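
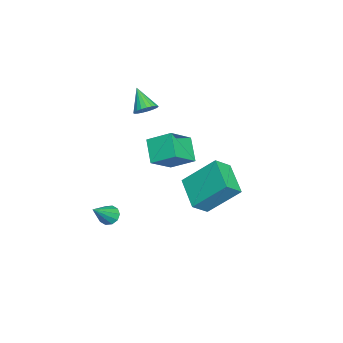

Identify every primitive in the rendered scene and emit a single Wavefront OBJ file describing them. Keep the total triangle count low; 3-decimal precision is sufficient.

v 2.856 -3.74 -2.713
v 3.276 -3.504 -2.999
v 3.904 -4.26 -1.607
v 3.154 -3.27 -2.775
v 2.919 -3.216 -2.527
v 2.66 -3.362 -2.35
v 2.476 -3.653 -2.312
v 2.437 -3.977 -2.427
v 2.558 -4.21 -2.652
v 2.793 -4.265 -2.9
v 3.053 -4.118 -3.077
v 3.237 -3.828 -3.115
v -3.126 -3.132 0.692
v -2.838 -2.792 1.15
v -3.954 -3.748 1.668
v -3.039 -2.632 1.081
v -3.255 -2.559 0.944
v -3.449 -2.585 0.763
v -3.587 -2.705 0.57
v -3.646 -2.9 0.398
v -3.614 -3.135 0.277
v -3.498 -3.369 0.228
v -3.318 -3.563 0.258
v -3.105 -3.682 0.364
v -2.895 -3.706 0.526
v -2.726 -3.631 0.717
v -2.625 -3.47 0.904
v -2.612 -3.25 1.053
v -2.687 -3.01 1.141
v -1.48 -2.804 -0.316
v -1.33 -1.585 0.396
v -2.659 -2.053 -1.353
v -2.508 -0.834 -0.641
v -0.432 -2.406 -1.219
v -0.281 -1.187 -0.507
v -1.61 -1.655 -2.256
v -1.46 -0.436 -1.544
v -1.219 -0.326 -3.117
v -1.364 1.256 -1.595
v 0.363 0.451 -3.773
v 0.218 2.032 -2.251
v -0.618 -0.952 -2.409
v -0.763 0.629 -0.887
v 0.964 -0.176 -3.065
v 0.819 1.406 -1.543
f 2 1 4
f 2 4 3
f 4 1 5
f 4 5 3
f 5 1 6
f 5 6 3
f 6 1 7
f 6 7 3
f 7 1 8
f 7 8 3
f 8 1 9
f 8 9 3
f 9 1 10
f 9 10 3
f 10 1 11
f 10 11 3
f 11 1 12
f 11 12 3
f 12 1 2
f 12 2 3
f 14 13 16
f 14 16 15
f 16 13 17
f 16 17 15
f 17 13 18
f 17 18 15
f 18 13 19
f 18 19 15
f 19 13 20
f 19 20 15
f 20 13 21
f 20 21 15
f 21 13 22
f 21 22 15
f 22 13 23
f 22 23 15
f 23 13 24
f 23 24 15
f 24 13 25
f 24 25 15
f 25 13 26
f 25 26 15
f 26 13 27
f 26 27 15
f 27 13 28
f 27 28 15
f 28 13 29
f 28 29 15
f 29 13 14
f 29 14 15
f 31 33 30
f 34 31 30
f 30 33 32
f 32 34 30
f 31 37 33
f 35 31 34
f 35 37 31
f 33 37 32
f 36 34 32
f 32 37 36
f 36 35 34
f 37 35 36
f 39 41 38
f 42 39 38
f 38 41 40
f 40 42 38
f 39 45 41
f 43 39 42
f 43 45 39
f 41 45 40
f 44 42 40
f 40 45 44
f 44 43 42
f 45 43 44



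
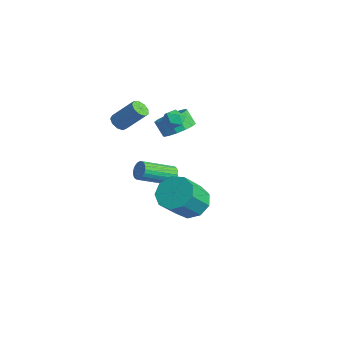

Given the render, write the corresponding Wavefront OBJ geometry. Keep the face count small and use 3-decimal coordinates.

v -2.916 2.419 1.232
v -2.406 2.239 1.633
v -3.614 1.901 1.887
v -3.104 1.721 2.288
v -3.293 2.366 2.252
v -2.861 2.686 1.848
v -3.159 1.454 1.672
v -2.727 1.774 1.268
v -2.556 1.642 1.905
v -2.639 2.206 2.263
v -3.381 1.934 1.257
v -3.464 2.498 1.615
v 2.147 0.113 -0.708
v 3.068 0.607 -0.6
v 3.573 -0.66 0.876
v 2.653 -1.153 0.768
v 2.576 0.908 -0.173
v 3.081 -0.358 1.304
v 1.883 0.838 0.004
v 2.389 -0.428 1.481
v 1.314 0.429 -0.152
v 1.82 -0.838 1.324
v 1.135 -0.128 -0.569
v 1.641 -1.395 0.908
v 1.429 -0.572 -1.051
v 1.935 -1.839 0.426
v 2.06 -0.695 -1.372
v 2.565 -1.962 0.104
v 2.731 -0.44 -1.383
v 3.237 -1.707 0.093
v 3.129 0.074 -1.078
v 3.635 -1.193 0.398
v -4.132 -0.554 1.74
v -3.673 -0.887 1.683
v -2.888 -0.018 2.943
v -3.348 0.314 3
v -3.642 -0.576 1.45
v -2.858 0.293 2.71
v -3.841 -0.255 1.352
v -3.057 0.614 2.612
v -4.176 -0.074 1.436
v -3.392 0.795 2.696
v -4.491 -0.118 1.662
v -3.706 0.751 2.922
v -4.637 -0.366 1.925
v -3.853 0.503 3.185
v -4.548 -0.702 2.101
v -3.764 0.166 3.361
v -4.264 -0.969 2.108
v -3.48 -0.1 3.368
v -3.918 -1.042 1.943
v -3.134 -0.173 3.203
v -3.457 2.229 -2.981
v -3.132 2.412 -2.498
v -3.418 0.594 -1.617
v -3.743 0.411 -2.099
v -3.367 2.481 -2.432
v -3.653 0.663 -1.551
v -3.618 2.506 -2.462
v -3.904 0.688 -1.58
v -3.841 2.483 -2.581
v -4.127 0.666 -1.699
v -3.998 2.416 -2.769
v -4.283 0.599 -1.887
v -4.061 2.317 -2.994
v -4.346 0.5 -2.112
v -4.019 2.203 -3.216
v -4.305 0.385 -2.335
v -3.881 2.093 -3.398
v -4.166 0.275 -2.517
v -3.669 2.006 -3.508
v -3.955 0.189 -2.626
v -3.421 1.958 -3.526
v -3.706 0.141 -2.645
v -3.179 1.957 -3.451
v -3.464 0.14 -2.569
v -2.985 2.003 -3.294
v -3.27 0.185 -2.412
v -2.873 2.088 -3.082
v -3.158 0.27 -2.201
v -2.861 2.197 -2.854
v -3.147 0.379 -1.972
v -2.953 2.311 -2.647
v -3.239 0.494 -1.766
v -3.544 2.732 0.423
v -2.852 3.126 0.977
v -3.404 2.923 1.811
v -4.096 2.528 1.257
v -3.161 3.505 0.865
v -3.713 3.302 1.699
v -3.573 3.678 0.635
v -4.125 3.475 1.468
v -3.977 3.597 0.348
v -4.528 3.393 1.181
v -4.264 3.284 0.081
v -4.816 3.08 0.914
v -4.359 2.823 -0.094
v -4.911 2.62 0.739
v -4.236 2.337 -0.131
v -4.788 2.134 0.703
v -3.927 1.958 -0.019
v -4.479 1.755 0.815
v -3.515 1.785 0.212
v -4.067 1.582 1.045
v -3.112 1.867 0.499
v -3.663 1.663 1.332
v -2.824 2.18 0.766
v -3.376 1.976 1.599
v -2.729 2.64 0.941
v -3.281 2.437 1.774
f 1 12 6
f 1 6 2
f 1 2 8
f 1 8 11
f 1 11 12
f 2 6 10
f 6 12 5
f 12 11 3
f 11 8 7
f 8 2 9
f 4 10 5
f 4 5 3
f 4 3 7
f 4 7 9
f 4 9 10
f 5 10 6
f 3 5 12
f 7 3 11
f 9 7 8
f 10 9 2
f 14 13 17
f 14 17 15
f 15 17 18
f 15 18 16
f 17 13 19
f 17 19 18
f 18 19 20
f 18 20 16
f 19 13 21
f 19 21 20
f 20 21 22
f 20 22 16
f 21 13 23
f 21 23 22
f 22 23 24
f 22 24 16
f 23 13 25
f 23 25 24
f 24 25 26
f 24 26 16
f 25 13 27
f 25 27 26
f 26 27 28
f 26 28 16
f 27 13 29
f 27 29 28
f 28 29 30
f 28 30 16
f 29 13 31
f 29 31 30
f 30 31 32
f 30 32 16
f 31 13 14
f 31 14 32
f 32 14 15
f 32 15 16
f 34 33 37
f 34 37 35
f 35 37 38
f 35 38 36
f 37 33 39
f 37 39 38
f 38 39 40
f 38 40 36
f 39 33 41
f 39 41 40
f 40 41 42
f 40 42 36
f 41 33 43
f 41 43 42
f 42 43 44
f 42 44 36
f 43 33 45
f 43 45 44
f 44 45 46
f 44 46 36
f 45 33 47
f 45 47 46
f 46 47 48
f 46 48 36
f 47 33 49
f 47 49 48
f 48 49 50
f 48 50 36
f 49 33 51
f 49 51 50
f 50 51 52
f 50 52 36
f 51 33 34
f 51 34 52
f 52 34 35
f 52 35 36
f 54 53 57
f 54 57 55
f 55 57 58
f 55 58 56
f 57 53 59
f 57 59 58
f 58 59 60
f 58 60 56
f 59 53 61
f 59 61 60
f 60 61 62
f 60 62 56
f 61 53 63
f 61 63 62
f 62 63 64
f 62 64 56
f 63 53 65
f 63 65 64
f 64 65 66
f 64 66 56
f 65 53 67
f 65 67 66
f 66 67 68
f 66 68 56
f 67 53 69
f 67 69 68
f 68 69 70
f 68 70 56
f 69 53 71
f 69 71 70
f 70 71 72
f 70 72 56
f 71 53 73
f 71 73 72
f 72 73 74
f 72 74 56
f 73 53 75
f 73 75 74
f 74 75 76
f 74 76 56
f 75 53 77
f 75 77 76
f 76 77 78
f 76 78 56
f 77 53 79
f 77 79 78
f 78 79 80
f 78 80 56
f 79 53 81
f 79 81 80
f 80 81 82
f 80 82 56
f 81 53 83
f 81 83 82
f 82 83 84
f 82 84 56
f 83 53 54
f 83 54 84
f 84 54 55
f 84 55 56
f 86 85 89
f 86 89 87
f 87 89 90
f 87 90 88
f 89 85 91
f 89 91 90
f 90 91 92
f 90 92 88
f 91 85 93
f 91 93 92
f 92 93 94
f 92 94 88
f 93 85 95
f 93 95 94
f 94 95 96
f 94 96 88
f 95 85 97
f 95 97 96
f 96 97 98
f 96 98 88
f 97 85 99
f 97 99 98
f 98 99 100
f 98 100 88
f 99 85 101
f 99 101 100
f 100 101 102
f 100 102 88
f 101 85 103
f 101 103 102
f 102 103 104
f 102 104 88
f 103 85 105
f 103 105 104
f 104 105 106
f 104 106 88
f 105 85 107
f 105 107 106
f 106 107 108
f 106 108 88
f 107 85 109
f 107 109 108
f 108 109 110
f 108 110 88
f 109 85 86
f 109 86 110
f 110 86 87
f 110 87 88



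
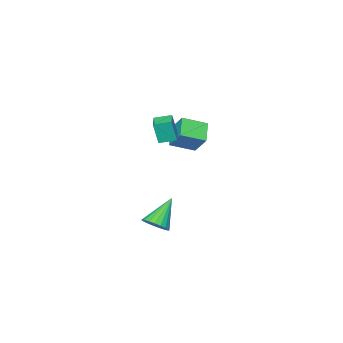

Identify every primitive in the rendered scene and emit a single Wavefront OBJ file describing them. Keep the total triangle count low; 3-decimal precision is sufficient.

v 1.723 1.121 2.749
v 1.912 0.898 4.088
v 2.518 1.88 2.763
v 2.708 1.657 4.102
v 2.392 0.423 2.538
v 2.582 0.2 3.877
v 3.188 1.182 2.552
v 3.377 0.959 3.891
v -1.582 -0.681 1.001
v -1.411 0.326 2.167
v -0.696 0.061 0.23
v -0.524 1.069 1.395
v -0.416 -1.509 1.545
v -0.244 -0.501 2.71
v 0.471 -0.766 0.773
v 0.642 0.241 1.939
v 2.424 0.12 -4.385
v 2.931 -0.399 -3.961
v 1.016 -0.02 -2.875
v 3.029 -0.087 -3.84
v 3.023 0.262 -3.813
v 2.914 0.585 -3.885
v 2.72 0.829 -4.044
v 2.474 0.95 -4.261
v 2.22 0.927 -4.5
v 2.002 0.765 -4.719
v 1.856 0.491 -4.88
v 1.809 0.154 -4.956
v 1.868 -0.19 -4.933
v 2.023 -0.48 -4.815
v 2.248 -0.666 -4.623
v 2.503 -0.716 -4.39
v 2.744 -0.622 -4.156
f 2 4 1
f 5 2 1
f 1 4 3
f 3 5 1
f 2 8 4
f 6 2 5
f 6 8 2
f 4 8 3
f 7 5 3
f 3 8 7
f 7 6 5
f 8 6 7
f 10 12 9
f 13 10 9
f 9 12 11
f 11 13 9
f 10 16 12
f 14 10 13
f 14 16 10
f 12 16 11
f 15 13 11
f 11 16 15
f 15 14 13
f 16 14 15
f 18 17 20
f 18 20 19
f 20 17 21
f 20 21 19
f 21 17 22
f 21 22 19
f 22 17 23
f 22 23 19
f 23 17 24
f 23 24 19
f 24 17 25
f 24 25 19
f 25 17 26
f 25 26 19
f 26 17 27
f 26 27 19
f 27 17 28
f 27 28 19
f 28 17 29
f 28 29 19
f 29 17 30
f 29 30 19
f 30 17 31
f 30 31 19
f 31 17 32
f 31 32 19
f 32 17 33
f 32 33 19
f 33 17 18
f 33 18 19



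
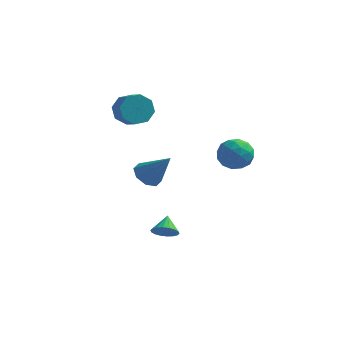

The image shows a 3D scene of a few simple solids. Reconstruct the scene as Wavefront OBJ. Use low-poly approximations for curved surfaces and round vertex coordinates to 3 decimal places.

v 2.826 1.743 0.612
v 3.754 1.402 1.079
v 2.686 0.198 -0.239
v 3.614 -0.143 0.228
v 2.715 -0.009 0.834
v 2.801 0.946 1.36
v 3.639 0.654 -0.52
v 3.725 1.609 0.006
v 4.257 0.729 0.379
v 3.685 0.319 1.216
v 2.755 1.281 -0.376
v 2.183 0.871 0.461
v 3.302 1.708 0.92
v 3.138 -0.108 -0.08
v 2.609 -0.029 0.276
v 3.155 -0.23 0.551
v 2.742 1.44 1.086
v 3.287 1.24 1.36
v 2.676 0.41 1.216
v 3.153 0.36 -0.52
v 3.698 0.16 -0.246
v 3.285 1.83 0.289
v 3.831 1.629 0.564
v 3.764 1.19 -0.376
v 4.143 1.112 0.783
v 4.061 0.204 0.283
v 4.076 0.673 -0.157
v 4.127 1.234 0.152
v 3.807 0.871 1.275
v 3.725 -0.037 0.775
v 3.196 0.042 1.132
v 3.247 0.603 1.441
v 4.103 0.476 0.864
v 2.715 1.637 0.065
v 2.633 0.729 -0.435
v 3.193 0.997 -0.601
v 3.244 1.558 -0.292
v 2.379 1.396 0.557
v 2.297 0.488 0.057
v 2.313 0.366 0.688
v 2.364 0.927 0.997
v 2.337 1.124 -0.024
v 0.327 -2.505 -4.325
v 1.069 -2.294 -4.44
v 0.173 -1.575 -3.615
v 0.902 -2.128 -4.694
v 0.62 -2.035 -4.875
v 0.281 -2.036 -4.948
v -0.05 -2.13 -4.897
v -0.305 -2.298 -4.733
v -0.436 -2.506 -4.488
v -0.415 -2.715 -4.211
v -0.248 -2.882 -3.957
v 0.033 -2.974 -3.776
v 0.373 -2.973 -3.703
v 0.703 -2.879 -3.754
v 0.959 -2.712 -3.918
v 1.09 -2.503 -4.163
v -1.944 1.295 -2.306
v -1.245 1.626 -2.859
v -0.536 1.085 -0.654
v -1.589 2.156 -2.498
v -2.14 2.181 -2.025
v -2.577 1.688 -1.716
v -2.642 0.965 -1.753
v -2.298 0.435 -2.114
v -1.747 0.409 -2.587
v -1.31 0.903 -2.895
v -2.934 1.193 2.694
v -2.351 1.216 1.833
v -1.624 0.491 2.305
v -2.206 0.467 3.166
v -2.138 1.773 2.36
v -1.411 1.048 2.832
v -2.391 1.99 3.083
v -1.664 1.265 3.555
v -2.961 1.74 3.578
v -2.234 1.015 4.05
v -3.516 1.169 3.555
v -2.789 0.444 4.027
v -3.729 0.612 3.028
v -3.002 -0.113 3.5
v -3.476 0.395 2.305
v -2.749 -0.33 2.777
v -2.906 0.645 1.81
v -2.179 -0.08 2.282
f 1 38 17
f 38 12 41
f 17 41 6
f 38 41 17
f 1 17 13
f 17 6 18
f 13 18 2
f 17 18 13
f 1 13 22
f 13 2 23
f 22 23 8
f 13 23 22
f 1 22 34
f 22 8 37
f 34 37 11
f 22 37 34
f 1 34 38
f 34 11 42
f 38 42 12
f 34 42 38
f 2 18 29
f 18 6 32
f 29 32 10
f 18 32 29
f 6 41 19
f 41 12 40
f 19 40 5
f 41 40 19
f 12 42 39
f 42 11 35
f 39 35 3
f 42 35 39
f 11 37 36
f 37 8 24
f 36 24 7
f 37 24 36
f 8 23 28
f 23 2 25
f 28 25 9
f 23 25 28
f 4 30 16
f 30 10 31
f 16 31 5
f 30 31 16
f 4 16 14
f 16 5 15
f 14 15 3
f 16 15 14
f 4 14 21
f 14 3 20
f 21 20 7
f 14 20 21
f 4 21 26
f 21 7 27
f 26 27 9
f 21 27 26
f 4 26 30
f 26 9 33
f 30 33 10
f 26 33 30
f 5 31 19
f 31 10 32
f 19 32 6
f 31 32 19
f 3 15 39
f 15 5 40
f 39 40 12
f 15 40 39
f 7 20 36
f 20 3 35
f 36 35 11
f 20 35 36
f 9 27 28
f 27 7 24
f 28 24 8
f 27 24 28
f 10 33 29
f 33 9 25
f 29 25 2
f 33 25 29
f 44 43 46
f 44 46 45
f 46 43 47
f 46 47 45
f 47 43 48
f 47 48 45
f 48 43 49
f 48 49 45
f 49 43 50
f 49 50 45
f 50 43 51
f 50 51 45
f 51 43 52
f 51 52 45
f 52 43 53
f 52 53 45
f 53 43 54
f 53 54 45
f 54 43 55
f 54 55 45
f 55 43 56
f 55 56 45
f 56 43 57
f 56 57 45
f 57 43 58
f 57 58 45
f 58 43 44
f 58 44 45
f 60 59 62
f 60 62 61
f 62 59 63
f 62 63 61
f 63 59 64
f 63 64 61
f 64 59 65
f 64 65 61
f 65 59 66
f 65 66 61
f 66 59 67
f 66 67 61
f 67 59 68
f 67 68 61
f 68 59 60
f 68 60 61
f 70 69 73
f 70 73 71
f 71 73 74
f 71 74 72
f 73 69 75
f 73 75 74
f 74 75 76
f 74 76 72
f 75 69 77
f 75 77 76
f 76 77 78
f 76 78 72
f 77 69 79
f 77 79 78
f 78 79 80
f 78 80 72
f 79 69 81
f 79 81 80
f 80 81 82
f 80 82 72
f 81 69 83
f 81 83 82
f 82 83 84
f 82 84 72
f 83 69 85
f 83 85 84
f 84 85 86
f 84 86 72
f 85 69 70
f 85 70 86
f 86 70 71
f 86 71 72



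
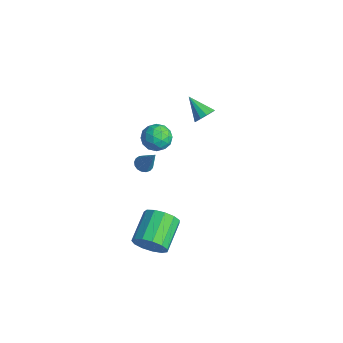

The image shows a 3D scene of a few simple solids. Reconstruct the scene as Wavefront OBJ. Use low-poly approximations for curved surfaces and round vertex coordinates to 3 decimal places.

v 4.383 -3.566 -3.841
v 5.199 -3.208 -3.213
v 3.893 -1.777 -2.331
v 3.077 -2.134 -2.959
v 5.218 -2.874 -3.728
v 3.911 -1.442 -2.845
v 4.972 -2.759 -4.279
v 3.665 -1.327 -3.396
v 4.538 -2.901 -4.691
v 3.232 -1.469 -3.808
v 4.056 -3.253 -4.833
v 2.749 -1.822 -3.95
v 3.678 -3.705 -4.66
v 2.371 -2.273 -3.777
v 3.523 -4.113 -4.228
v 2.216 -2.681 -3.345
v 3.642 -4.347 -3.672
v 2.335 -2.915 -2.79
v 3.996 -4.333 -3.171
v 2.689 -2.901 -2.288
v 4.473 -4.075 -2.882
v 3.166 -2.644 -1.999
v 4.922 -3.656 -2.898
v 3.615 -2.224 -2.015
v 0.731 -2.109 -0.041
v 1.231 -2.218 -0.335
v 1.709 -1.851 1.521
v 1.197 -1.939 -0.36
v 1.057 -1.698 -0.312
v 0.842 -1.552 -0.202
v 0.602 -1.533 -0.054
v 0.391 -1.646 0.096
v 0.258 -1.866 0.215
v 0.234 -2.14 0.276
v 0.324 -2.408 0.264
v 0.507 -2.607 0.182
v 0.741 -2.692 0.049
v 0.973 -2.643 -0.104
v 1.15 -2.472 -0.243
v -0.959 0.078 1.185
v -0.494 0.298 0.341
v -0.886 -1.478 0.819
v -0.421 -1.258 -0.025
v 0.037 -1.125 0.841
v -0.008 -0.164 1.067
v -1.372 -1.016 0.093
v -1.417 -0.055 0.319
v -0.749 -0.378 -0.334
v 0.122 -0.446 0.129
v -1.502 -0.734 1.031
v -0.631 -0.802 1.494
v -0.733 0.324 0.795
v -0.647 -1.504 0.365
v -0.378 -1.426 0.874
v -0.104 -1.297 0.378
v -0.448 0.053 1.222
v -0.174 0.182 0.726
v 0.138 -0.654 1.02
v -1.206 -1.362 0.434
v -0.932 -1.233 -0.062
v -1.276 0.117 0.782
v -1.002 0.246 0.286
v -1.518 -0.526 0.14
v -0.61 0.056 -0.098
v -0.566 -0.858 -0.313
v -1.125 -0.716 -0.244
v -1.152 -0.151 -0.111
v -0.098 0.017 0.174
v -0.054 -0.897 -0.041
v 0.215 -0.82 0.468
v 0.188 -0.255 0.601
v -0.247 -0.381 -0.222
v -1.326 -0.283 1.201
v -1.282 -1.197 0.986
v -1.568 -0.925 0.559
v -1.595 -0.36 0.692
v -0.814 -0.322 1.473
v -0.77 -1.236 1.258
v -0.228 -1.029 1.271
v -0.255 -0.464 1.404
v -1.133 -0.799 1.382
v -3.213 3.923 -1.344
v -2.786 3.408 -1.006
v -4.527 3.497 -0.336
v -2.735 3.766 -0.788
v -2.836 4.174 -0.747
v -3.057 4.503 -0.895
v -3.327 4.647 -1.186
v -3.561 4.562 -1.527
v -3.685 4.274 -1.81
v -3.659 3.874 -1.945
v -3.491 3.49 -1.89
v -3.236 3.244 -1.661
v -2.973 3.213 -1.331
f 2 1 5
f 2 5 3
f 3 5 6
f 3 6 4
f 5 1 7
f 5 7 6
f 6 7 8
f 6 8 4
f 7 1 9
f 7 9 8
f 8 9 10
f 8 10 4
f 9 1 11
f 9 11 10
f 10 11 12
f 10 12 4
f 11 1 13
f 11 13 12
f 12 13 14
f 12 14 4
f 13 1 15
f 13 15 14
f 14 15 16
f 14 16 4
f 15 1 17
f 15 17 16
f 16 17 18
f 16 18 4
f 17 1 19
f 17 19 18
f 18 19 20
f 18 20 4
f 19 1 21
f 19 21 20
f 20 21 22
f 20 22 4
f 21 1 23
f 21 23 22
f 22 23 24
f 22 24 4
f 23 1 2
f 23 2 24
f 24 2 3
f 24 3 4
f 26 25 28
f 26 28 27
f 28 25 29
f 28 29 27
f 29 25 30
f 29 30 27
f 30 25 31
f 30 31 27
f 31 25 32
f 31 32 27
f 32 25 33
f 32 33 27
f 33 25 34
f 33 34 27
f 34 25 35
f 34 35 27
f 35 25 36
f 35 36 27
f 36 25 37
f 36 37 27
f 37 25 38
f 37 38 27
f 38 25 39
f 38 39 27
f 39 25 26
f 39 26 27
f 40 77 56
f 77 51 80
f 56 80 45
f 77 80 56
f 40 56 52
f 56 45 57
f 52 57 41
f 56 57 52
f 40 52 61
f 52 41 62
f 61 62 47
f 52 62 61
f 40 61 73
f 61 47 76
f 73 76 50
f 61 76 73
f 40 73 77
f 73 50 81
f 77 81 51
f 73 81 77
f 41 57 68
f 57 45 71
f 68 71 49
f 57 71 68
f 45 80 58
f 80 51 79
f 58 79 44
f 80 79 58
f 51 81 78
f 81 50 74
f 78 74 42
f 81 74 78
f 50 76 75
f 76 47 63
f 75 63 46
f 76 63 75
f 47 62 67
f 62 41 64
f 67 64 48
f 62 64 67
f 43 69 55
f 69 49 70
f 55 70 44
f 69 70 55
f 43 55 53
f 55 44 54
f 53 54 42
f 55 54 53
f 43 53 60
f 53 42 59
f 60 59 46
f 53 59 60
f 43 60 65
f 60 46 66
f 65 66 48
f 60 66 65
f 43 65 69
f 65 48 72
f 69 72 49
f 65 72 69
f 44 70 58
f 70 49 71
f 58 71 45
f 70 71 58
f 42 54 78
f 54 44 79
f 78 79 51
f 54 79 78
f 46 59 75
f 59 42 74
f 75 74 50
f 59 74 75
f 48 66 67
f 66 46 63
f 67 63 47
f 66 63 67
f 49 72 68
f 72 48 64
f 68 64 41
f 72 64 68
f 83 82 85
f 83 85 84
f 85 82 86
f 85 86 84
f 86 82 87
f 86 87 84
f 87 82 88
f 87 88 84
f 88 82 89
f 88 89 84
f 89 82 90
f 89 90 84
f 90 82 91
f 90 91 84
f 91 82 92
f 91 92 84
f 92 82 93
f 92 93 84
f 93 82 94
f 93 94 84
f 94 82 83
f 94 83 84



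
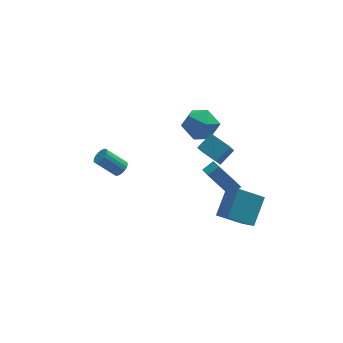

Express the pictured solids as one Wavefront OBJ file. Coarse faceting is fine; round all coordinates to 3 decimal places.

v 2.51 -3.058 -2.859
v 2.924 -4.144 -1.992
v 3.452 -1.738 -1.654
v 3.865 -2.824 -0.787
v 4.035 -3.256 -3.833
v 4.448 -4.342 -2.966
v 4.976 -1.936 -2.628
v 5.39 -3.022 -1.761
v 1.375 -2.98 3.856
v 2.277 -2.476 4.505
v 1.871 -1.897 2.325
v 2.773 -1.393 2.974
v 2.247 -3.987 3.426
v 3.149 -3.483 4.075
v 2.743 -2.904 1.895
v 3.645 -2.4 2.544
v 2.959 1.336 2.92
v 3.577 0.663 2.096
v 1.383 1.377 1.704
v 2.001 0.704 0.88
v 1.647 0.199 1.944
v 2.621 0.174 2.696
v 2.339 1.866 1.104
v 3.313 1.841 1.856
v 3.194 0.991 0.974
v 2.767 -0.039 1.493
v 2.193 2.079 2.307
v 1.766 1.049 2.826
v 2.1 -2.549 0.634
v 2.803 -2.292 1.056
v 2.008 -1.57 0.188
v 2.712 -1.312 0.61
v 3.288 -3.168 -0.97
v 3.992 -2.91 -0.548
v 3.197 -2.188 -1.416
v 3.9 -1.931 -0.994
v -2.78 -1.764 1.536
v -2.476 -1.323 1.699
v -3.576 -0.975 2.807
v -3.88 -1.416 2.644
v -2.636 -1.224 1.509
v -3.736 -0.875 2.617
v -2.829 -1.248 1.325
v -3.929 -0.9 2.433
v -3.011 -1.39 1.189
v -4.111 -1.042 2.297
v -3.14 -1.619 1.133
v -4.24 -1.27 2.241
v -3.186 -1.88 1.169
v -4.287 -1.532 2.277
v -3.14 -2.115 1.289
v -4.24 -1.767 2.397
v -3.011 -2.27 1.466
v -4.111 -1.921 2.574
v -2.829 -2.308 1.659
v -3.929 -1.96 2.767
v -2.635 -2.222 1.823
v -3.736 -1.874 2.932
v -2.475 -2.032 1.922
v -3.576 -1.683 3.031
v -2.385 -1.779 1.933
v -3.485 -1.431 3.041
v -2.385 -1.524 1.852
v -3.485 -1.176 2.96
f 2 4 1
f 5 2 1
f 1 4 3
f 3 5 1
f 2 8 4
f 6 2 5
f 6 8 2
f 4 8 3
f 7 5 3
f 3 8 7
f 7 6 5
f 8 6 7
f 10 12 9
f 13 10 9
f 9 12 11
f 11 13 9
f 10 16 12
f 14 10 13
f 14 16 10
f 12 16 11
f 15 13 11
f 11 16 15
f 15 14 13
f 16 14 15
f 17 28 22
f 17 22 18
f 17 18 24
f 17 24 27
f 17 27 28
f 18 22 26
f 22 28 21
f 28 27 19
f 27 24 23
f 24 18 25
f 20 26 21
f 20 21 19
f 20 19 23
f 20 23 25
f 20 25 26
f 21 26 22
f 19 21 28
f 23 19 27
f 25 23 24
f 26 25 18
f 30 32 29
f 33 30 29
f 29 32 31
f 31 33 29
f 30 36 32
f 34 30 33
f 34 36 30
f 32 36 31
f 35 33 31
f 31 36 35
f 35 34 33
f 36 34 35
f 38 37 41
f 38 41 39
f 39 41 42
f 39 42 40
f 41 37 43
f 41 43 42
f 42 43 44
f 42 44 40
f 43 37 45
f 43 45 44
f 44 45 46
f 44 46 40
f 45 37 47
f 45 47 46
f 46 47 48
f 46 48 40
f 47 37 49
f 47 49 48
f 48 49 50
f 48 50 40
f 49 37 51
f 49 51 50
f 50 51 52
f 50 52 40
f 51 37 53
f 51 53 52
f 52 53 54
f 52 54 40
f 53 37 55
f 53 55 54
f 54 55 56
f 54 56 40
f 55 37 57
f 55 57 56
f 56 57 58
f 56 58 40
f 57 37 59
f 57 59 58
f 58 59 60
f 58 60 40
f 59 37 61
f 59 61 60
f 60 61 62
f 60 62 40
f 61 37 63
f 61 63 62
f 62 63 64
f 62 64 40
f 63 37 38
f 63 38 64
f 64 38 39
f 64 39 40



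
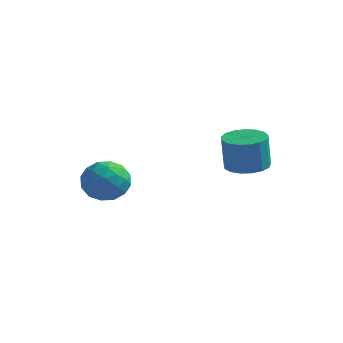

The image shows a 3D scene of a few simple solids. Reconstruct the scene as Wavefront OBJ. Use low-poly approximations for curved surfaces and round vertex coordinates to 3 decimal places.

v -1.969 1.549 -2.97
v -1.274 1.819 -3.635
v -1.446 0.021 -3.045
v -0.751 0.291 -3.71
v -0.68 0.596 -2.761
v -1.003 1.54 -2.715
v -1.717 0.3 -3.965
v -2.04 1.244 -3.919
v -1.118 1.047 -4.25
v -0.477 1.23 -3.506
v -2.243 0.61 -3.174
v -1.602 0.793 -2.43
v -1.667 1.818 -3.296
v -1.053 0.022 -3.384
v -1.011 0.201 -2.826
v -0.603 0.36 -3.217
v -1.508 1.654 -2.755
v -1.1 1.813 -3.146
v -0.751 1.094 -2.632
v -1.62 0.027 -3.534
v -1.212 0.186 -3.925
v -2.117 1.48 -3.463
v -1.709 1.639 -3.854
v -1.969 0.746 -4.048
v -1.167 1.523 -4.048
v -0.86 0.625 -4.092
v -1.428 0.63 -4.242
v -1.617 1.185 -4.215
v -0.791 1.631 -3.611
v -0.483 0.733 -3.655
v -0.442 0.912 -3.097
v -0.632 1.467 -3.07
v -0.699 1.177 -3.972
v -2.237 1.107 -3.025
v -1.929 0.209 -3.069
v -2.088 0.373 -3.61
v -2.278 0.928 -3.583
v -1.86 1.215 -2.588
v -1.553 0.317 -2.632
v -1.103 0.655 -2.465
v -1.292 1.21 -2.438
v -2.021 0.663 -2.708
v 3.024 3.814 -2.797
v 3.497 4.552 -2.725
v 3.409 4.465 -1.251
v 2.936 3.726 -1.323
v 3.099 4.689 -2.741
v 3.011 4.601 -1.266
v 2.684 4.625 -2.769
v 2.596 4.537 -1.295
v 2.346 4.375 -2.804
v 2.258 4.287 -1.33
v 2.164 3.997 -2.838
v 2.076 3.909 -1.363
v 2.179 3.577 -2.862
v 2.091 3.489 -1.387
v 2.387 3.211 -2.871
v 2.3 3.123 -1.396
v 2.742 2.983 -2.864
v 2.654 2.895 -1.389
v 3.161 2.946 -2.841
v 3.073 2.858 -1.366
v 3.548 3.107 -2.808
v 3.46 3.019 -1.333
v 3.816 3.431 -2.773
v 3.728 3.343 -1.298
v 3.902 3.842 -2.743
v 3.814 3.754 -1.269
v 3.787 4.247 -2.726
v 3.699 4.159 -1.251
f 1 38 17
f 38 12 41
f 17 41 6
f 38 41 17
f 1 17 13
f 17 6 18
f 13 18 2
f 17 18 13
f 1 13 22
f 13 2 23
f 22 23 8
f 13 23 22
f 1 22 34
f 22 8 37
f 34 37 11
f 22 37 34
f 1 34 38
f 34 11 42
f 38 42 12
f 34 42 38
f 2 18 29
f 18 6 32
f 29 32 10
f 18 32 29
f 6 41 19
f 41 12 40
f 19 40 5
f 41 40 19
f 12 42 39
f 42 11 35
f 39 35 3
f 42 35 39
f 11 37 36
f 37 8 24
f 36 24 7
f 37 24 36
f 8 23 28
f 23 2 25
f 28 25 9
f 23 25 28
f 4 30 16
f 30 10 31
f 16 31 5
f 30 31 16
f 4 16 14
f 16 5 15
f 14 15 3
f 16 15 14
f 4 14 21
f 14 3 20
f 21 20 7
f 14 20 21
f 4 21 26
f 21 7 27
f 26 27 9
f 21 27 26
f 4 26 30
f 26 9 33
f 30 33 10
f 26 33 30
f 5 31 19
f 31 10 32
f 19 32 6
f 31 32 19
f 3 15 39
f 15 5 40
f 39 40 12
f 15 40 39
f 7 20 36
f 20 3 35
f 36 35 11
f 20 35 36
f 9 27 28
f 27 7 24
f 28 24 8
f 27 24 28
f 10 33 29
f 33 9 25
f 29 25 2
f 33 25 29
f 44 43 47
f 44 47 45
f 45 47 48
f 45 48 46
f 47 43 49
f 47 49 48
f 48 49 50
f 48 50 46
f 49 43 51
f 49 51 50
f 50 51 52
f 50 52 46
f 51 43 53
f 51 53 52
f 52 53 54
f 52 54 46
f 53 43 55
f 53 55 54
f 54 55 56
f 54 56 46
f 55 43 57
f 55 57 56
f 56 57 58
f 56 58 46
f 57 43 59
f 57 59 58
f 58 59 60
f 58 60 46
f 59 43 61
f 59 61 60
f 60 61 62
f 60 62 46
f 61 43 63
f 61 63 62
f 62 63 64
f 62 64 46
f 63 43 65
f 63 65 64
f 64 65 66
f 64 66 46
f 65 43 67
f 65 67 66
f 66 67 68
f 66 68 46
f 67 43 69
f 67 69 68
f 68 69 70
f 68 70 46
f 69 43 44
f 69 44 70
f 70 44 45
f 70 45 46



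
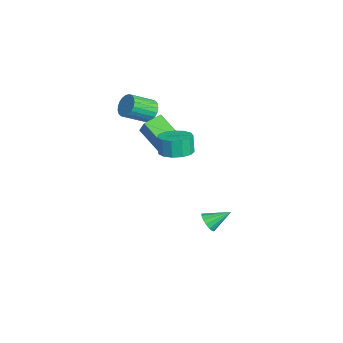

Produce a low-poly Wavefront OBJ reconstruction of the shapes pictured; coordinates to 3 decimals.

v -1.775 -1.762 3.249
v -0.968 -1.57 3.241
v -0.617 -3.005 4.102
v -1.425 -3.198 4.111
v -1.075 -1.421 3.533
v -0.724 -2.856 4.395
v -1.302 -1.33 3.777
v -0.951 -2.765 4.638
v -1.612 -1.315 3.929
v -1.261 -2.75 4.79
v -1.949 -1.377 3.963
v -1.598 -2.812 4.825
v -2.257 -1.505 3.875
v -1.906 -2.94 4.736
v -2.481 -1.678 3.678
v -2.131 -3.113 4.539
v -2.584 -1.866 3.407
v -2.233 -3.301 4.268
v -2.546 -2.036 3.108
v -2.196 -3.471 3.97
v -2.376 -2.158 2.835
v -2.025 -3.593 3.696
v -2.101 -2.212 2.633
v -1.75 -3.647 3.494
v -1.77 -2.189 2.537
v -1.419 -3.624 3.398
v -1.44 -2.091 2.565
v -1.09 -3.526 3.426
v -1.168 -1.937 2.711
v -0.817 -3.372 3.572
v -1.001 -1.753 2.95
v -0.65 -3.188 3.811
v -0.175 -2.599 2.72
v 0.77 -2.448 3.926
v -0.707 -1.551 3.006
v 0.237 -1.4 4.212
v 1.163 -1.6 1.548
v 2.107 -1.449 2.754
v 0.63 -0.552 1.834
v 1.575 -0.401 3.04
v 1.944 1.086 -4.28
v 2.55 0.861 -3.963
v 2.016 2.434 -3.46
v 2.662 1.041 -4.27
v 2.582 1.233 -4.579
v 2.331 1.386 -4.808
v 1.976 1.458 -4.895
v 1.612 1.43 -4.818
v 1.337 1.31 -4.596
v 1.225 1.13 -4.29
v 1.306 0.938 -3.981
v 1.557 0.785 -3.752
v 1.912 0.713 -3.664
v 2.276 0.741 -3.742
v 3.132 -0.971 2.922
v 3.719 -1.795 3.051
v 3.434 -1.813 4.227
v 2.848 -0.989 4.098
v 4.058 -1.339 3.141
v 3.773 -1.358 4.316
v 4.103 -0.767 3.16
v 3.818 -0.785 4.336
v 3.84 -0.259 3.105
v 3.555 -0.277 4.28
v 3.352 0.023 2.991
v 3.067 0.004 4.167
v 2.794 -0.011 2.855
v 2.51 -0.029 4.031
v 2.344 -0.349 2.741
v 2.059 -0.368 3.917
v 2.144 -0.885 2.684
v 1.859 -0.904 3.86
v 2.258 -1.448 2.703
v 1.973 -1.467 3.879
v 2.649 -1.86 2.791
v 2.365 -1.878 3.967
v 3.194 -1.989 2.921
v 2.909 -2.007 4.097
f 2 1 5
f 2 5 3
f 3 5 6
f 3 6 4
f 5 1 7
f 5 7 6
f 6 7 8
f 6 8 4
f 7 1 9
f 7 9 8
f 8 9 10
f 8 10 4
f 9 1 11
f 9 11 10
f 10 11 12
f 10 12 4
f 11 1 13
f 11 13 12
f 12 13 14
f 12 14 4
f 13 1 15
f 13 15 14
f 14 15 16
f 14 16 4
f 15 1 17
f 15 17 16
f 16 17 18
f 16 18 4
f 17 1 19
f 17 19 18
f 18 19 20
f 18 20 4
f 19 1 21
f 19 21 20
f 20 21 22
f 20 22 4
f 21 1 23
f 21 23 22
f 22 23 24
f 22 24 4
f 23 1 25
f 23 25 24
f 24 25 26
f 24 26 4
f 25 1 27
f 25 27 26
f 26 27 28
f 26 28 4
f 27 1 29
f 27 29 28
f 28 29 30
f 28 30 4
f 29 1 31
f 29 31 30
f 30 31 32
f 30 32 4
f 31 1 2
f 31 2 32
f 32 2 3
f 32 3 4
f 34 36 33
f 37 34 33
f 33 36 35
f 35 37 33
f 34 40 36
f 38 34 37
f 38 40 34
f 36 40 35
f 39 37 35
f 35 40 39
f 39 38 37
f 40 38 39
f 42 41 44
f 42 44 43
f 44 41 45
f 44 45 43
f 45 41 46
f 45 46 43
f 46 41 47
f 46 47 43
f 47 41 48
f 47 48 43
f 48 41 49
f 48 49 43
f 49 41 50
f 49 50 43
f 50 41 51
f 50 51 43
f 51 41 52
f 51 52 43
f 52 41 53
f 52 53 43
f 53 41 54
f 53 54 43
f 54 41 42
f 54 42 43
f 56 55 59
f 56 59 57
f 57 59 60
f 57 60 58
f 59 55 61
f 59 61 60
f 60 61 62
f 60 62 58
f 61 55 63
f 61 63 62
f 62 63 64
f 62 64 58
f 63 55 65
f 63 65 64
f 64 65 66
f 64 66 58
f 65 55 67
f 65 67 66
f 66 67 68
f 66 68 58
f 67 55 69
f 67 69 68
f 68 69 70
f 68 70 58
f 69 55 71
f 69 71 70
f 70 71 72
f 70 72 58
f 71 55 73
f 71 73 72
f 72 73 74
f 72 74 58
f 73 55 75
f 73 75 74
f 74 75 76
f 74 76 58
f 75 55 77
f 75 77 76
f 76 77 78
f 76 78 58
f 77 55 56
f 77 56 78
f 78 56 57
f 78 57 58



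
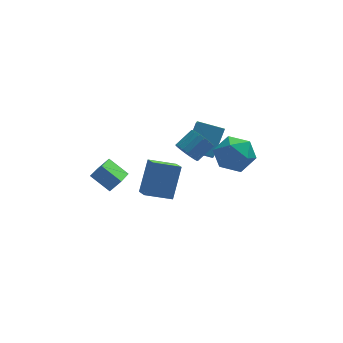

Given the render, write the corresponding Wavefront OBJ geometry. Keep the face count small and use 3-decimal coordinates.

v 2.104 2.881 -0.339
v 2.078 2.279 0.186
v 0.713 3.301 0.072
v 0.687 2.698 0.597
v 2.833 4.002 0.983
v 2.807 3.399 1.508
v 1.442 4.421 1.394
v 1.416 3.819 1.919
v 0.302 -0.529 2.773
v 0.712 -1.143 2.713
v 1.587 -0.624 3.387
v 1.178 -0.011 3.447
v 0.807 -0.965 2.453
v 1.682 -0.447 3.126
v 0.803 -0.701 2.256
v 1.678 -0.183 2.929
v 0.699 -0.404 2.161
v 1.574 0.115 2.835
v 0.516 -0.131 2.188
v 1.392 0.388 2.861
v 0.292 0.063 2.33
v 1.167 0.582 3.004
v 0.069 0.14 2.561
v 0.944 0.659 3.234
v -0.107 0.084 2.833
v 0.768 0.603 3.507
v -0.202 -0.093 3.094
v 0.673 0.425 3.767
v -0.198 -0.357 3.291
v 0.677 0.161 3.964
v -0.094 -0.655 3.385
v 0.781 -0.136 4.059
v 0.088 -0.928 3.359
v 0.964 -0.409 4.032
v 0.313 -1.122 3.216
v 1.188 -0.603 3.89
v 0.536 -1.199 2.986
v 1.411 -0.68 3.659
v -3.359 1.789 -1.633
v -4.305 2.436 -0.829
v -2.843 3.335 -2.271
v -3.789 3.982 -1.466
v -2.751 1.858 -0.974
v -3.697 2.505 -0.169
v -2.235 3.404 -1.611
v -3.181 4.051 -0.807
v -0.708 -3.245 1.477
v -2.098 -3.235 1.923
v -0.857 -2.282 0.989
v -2.247 -2.272 1.435
v -0.173 -2.328 3.125
v -1.563 -2.318 3.571
v -0.322 -1.365 2.637
v -1.712 -1.355 3.083
v 1.92 1.613 1.239
v 2.813 2.257 1.763
v 3.247 0.703 0.097
v 4.14 1.347 0.621
v 3.546 0.495 1.261
v 2.726 1.058 1.967
v 3.334 1.902 -0.107
v 2.514 2.465 0.599
v 3.687 2.436 0.931
v 3.818 1.567 1.776
v 2.242 1.393 0.084
v 2.373 0.524 0.929
f 2 4 1
f 5 2 1
f 1 4 3
f 3 5 1
f 2 8 4
f 6 2 5
f 6 8 2
f 4 8 3
f 7 5 3
f 3 8 7
f 7 6 5
f 8 6 7
f 10 9 13
f 10 13 11
f 11 13 14
f 11 14 12
f 13 9 15
f 13 15 14
f 14 15 16
f 14 16 12
f 15 9 17
f 15 17 16
f 16 17 18
f 16 18 12
f 17 9 19
f 17 19 18
f 18 19 20
f 18 20 12
f 19 9 21
f 19 21 20
f 20 21 22
f 20 22 12
f 21 9 23
f 21 23 22
f 22 23 24
f 22 24 12
f 23 9 25
f 23 25 24
f 24 25 26
f 24 26 12
f 25 9 27
f 25 27 26
f 26 27 28
f 26 28 12
f 27 9 29
f 27 29 28
f 28 29 30
f 28 30 12
f 29 9 31
f 29 31 30
f 30 31 32
f 30 32 12
f 31 9 33
f 31 33 32
f 32 33 34
f 32 34 12
f 33 9 35
f 33 35 34
f 34 35 36
f 34 36 12
f 35 9 37
f 35 37 36
f 36 37 38
f 36 38 12
f 37 9 10
f 37 10 38
f 38 10 11
f 38 11 12
f 40 42 39
f 43 40 39
f 39 42 41
f 41 43 39
f 40 46 42
f 44 40 43
f 44 46 40
f 42 46 41
f 45 43 41
f 41 46 45
f 45 44 43
f 46 44 45
f 48 50 47
f 51 48 47
f 47 50 49
f 49 51 47
f 48 54 50
f 52 48 51
f 52 54 48
f 50 54 49
f 53 51 49
f 49 54 53
f 53 52 51
f 54 52 53
f 55 66 60
f 55 60 56
f 55 56 62
f 55 62 65
f 55 65 66
f 56 60 64
f 60 66 59
f 66 65 57
f 65 62 61
f 62 56 63
f 58 64 59
f 58 59 57
f 58 57 61
f 58 61 63
f 58 63 64
f 59 64 60
f 57 59 66
f 61 57 65
f 63 61 62
f 64 63 56



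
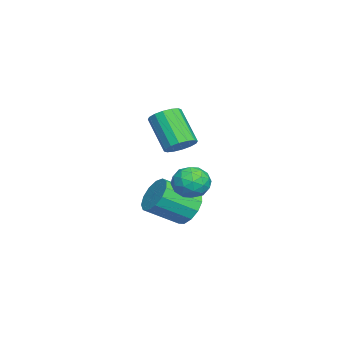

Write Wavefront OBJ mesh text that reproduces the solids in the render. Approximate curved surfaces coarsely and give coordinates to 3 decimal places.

v -3.138 1.045 -2.53
v -2.567 1.627 -2.441
v -2.193 0.113 -2.499
v -1.622 0.695 -2.41
v -2.149 0.541 -1.801
v -2.733 1.117 -1.82
v -2.027 0.623 -3.12
v -2.611 1.199 -3.139
v -1.88 1.366 -2.805
v -1.956 1.316 -1.99
v -2.804 0.424 -2.95
v -2.88 0.374 -2.135
v -2.935 1.417 -2.488
v -1.825 0.323 -2.452
v -2.135 0.232 -2.094
v -1.799 0.574 -2.042
v -3.033 1.118 -2.123
v -2.698 1.46 -2.071
v -2.452 0.822 -1.695
v -2.062 0.28 -2.869
v -1.727 0.622 -2.817
v -2.961 1.166 -2.898
v -2.625 1.508 -2.846
v -2.308 0.918 -3.245
v -2.196 1.606 -2.65
v -1.641 1.059 -2.632
v -1.878 1.016 -3.049
v -2.222 1.355 -3.06
v -2.241 1.577 -2.171
v -1.685 1.029 -2.153
v -1.995 0.939 -1.795
v -2.339 1.277 -1.806
v -1.837 1.424 -2.385
v -3.075 0.711 -2.787
v -2.519 0.163 -2.769
v -2.421 0.463 -3.134
v -2.765 0.801 -3.145
v -3.119 0.681 -2.308
v -2.564 0.134 -2.29
v -2.538 0.385 -1.88
v -2.882 0.724 -1.891
v -2.923 0.316 -2.555
v -2.078 0.521 -0.484
v -1.508 0.535 -0.113
v -2.352 -0.208 1.214
v -2.922 -0.221 0.844
v -1.668 0.841 -0.045
v -2.513 0.098 1.283
v -1.939 1.061 -0.094
v -2.783 0.318 1.234
v -2.246 1.136 -0.247
v -3.091 0.393 1.081
v -2.509 1.047 -0.464
v -3.353 0.304 0.864
v -2.656 0.817 -0.686
v -3.5 0.074 0.641
v -2.648 0.508 -0.854
v -3.492 -0.235 0.473
v -2.487 0.202 -0.923
v -3.332 -0.541 0.405
v -2.217 -0.018 -0.874
v -3.061 -0.761 0.454
v -1.909 -0.093 -0.721
v -2.754 -0.836 0.607
v -1.647 -0.004 -0.504
v -2.491 -0.747 0.824
v -1.5 0.226 -0.281
v -2.344 -0.517 1.046
v -3.703 0.639 -4.403
v -3.441 0.248 -5.147
v -2.895 -1.07 -4.26
v -3.157 -0.679 -3.517
v -3.055 0.516 -4.986
v -2.509 -0.803 -4.099
v -2.876 0.822 -4.64
v -2.33 -0.496 -3.754
v -2.959 1.071 -4.22
v -2.413 -0.247 -3.333
v -3.278 1.183 -3.857
v -2.732 -0.136 -2.97
v -3.732 1.122 -3.668
v -3.186 -0.197 -2.781
v -4.177 0.907 -3.712
v -3.631 -0.411 -2.826
v -4.472 0.608 -3.976
v -3.926 -0.71 -3.089
v -4.522 0.319 -4.375
v -3.976 -1 -3.489
v -4.312 0.131 -4.784
v -3.766 -1.187 -3.897
v -3.909 0.105 -5.071
v -3.363 -1.214 -4.185
f 1 38 17
f 38 12 41
f 17 41 6
f 38 41 17
f 1 17 13
f 17 6 18
f 13 18 2
f 17 18 13
f 1 13 22
f 13 2 23
f 22 23 8
f 13 23 22
f 1 22 34
f 22 8 37
f 34 37 11
f 22 37 34
f 1 34 38
f 34 11 42
f 38 42 12
f 34 42 38
f 2 18 29
f 18 6 32
f 29 32 10
f 18 32 29
f 6 41 19
f 41 12 40
f 19 40 5
f 41 40 19
f 12 42 39
f 42 11 35
f 39 35 3
f 42 35 39
f 11 37 36
f 37 8 24
f 36 24 7
f 37 24 36
f 8 23 28
f 23 2 25
f 28 25 9
f 23 25 28
f 4 30 16
f 30 10 31
f 16 31 5
f 30 31 16
f 4 16 14
f 16 5 15
f 14 15 3
f 16 15 14
f 4 14 21
f 14 3 20
f 21 20 7
f 14 20 21
f 4 21 26
f 21 7 27
f 26 27 9
f 21 27 26
f 4 26 30
f 26 9 33
f 30 33 10
f 26 33 30
f 5 31 19
f 31 10 32
f 19 32 6
f 31 32 19
f 3 15 39
f 15 5 40
f 39 40 12
f 15 40 39
f 7 20 36
f 20 3 35
f 36 35 11
f 20 35 36
f 9 27 28
f 27 7 24
f 28 24 8
f 27 24 28
f 10 33 29
f 33 9 25
f 29 25 2
f 33 25 29
f 44 43 47
f 44 47 45
f 45 47 48
f 45 48 46
f 47 43 49
f 47 49 48
f 48 49 50
f 48 50 46
f 49 43 51
f 49 51 50
f 50 51 52
f 50 52 46
f 51 43 53
f 51 53 52
f 52 53 54
f 52 54 46
f 53 43 55
f 53 55 54
f 54 55 56
f 54 56 46
f 55 43 57
f 55 57 56
f 56 57 58
f 56 58 46
f 57 43 59
f 57 59 58
f 58 59 60
f 58 60 46
f 59 43 61
f 59 61 60
f 60 61 62
f 60 62 46
f 61 43 63
f 61 63 62
f 62 63 64
f 62 64 46
f 63 43 65
f 63 65 64
f 64 65 66
f 64 66 46
f 65 43 67
f 65 67 66
f 66 67 68
f 66 68 46
f 67 43 44
f 67 44 68
f 68 44 45
f 68 45 46
f 70 69 73
f 70 73 71
f 71 73 74
f 71 74 72
f 73 69 75
f 73 75 74
f 74 75 76
f 74 76 72
f 75 69 77
f 75 77 76
f 76 77 78
f 76 78 72
f 77 69 79
f 77 79 78
f 78 79 80
f 78 80 72
f 79 69 81
f 79 81 80
f 80 81 82
f 80 82 72
f 81 69 83
f 81 83 82
f 82 83 84
f 82 84 72
f 83 69 85
f 83 85 84
f 84 85 86
f 84 86 72
f 85 69 87
f 85 87 86
f 86 87 88
f 86 88 72
f 87 69 89
f 87 89 88
f 88 89 90
f 88 90 72
f 89 69 91
f 89 91 90
f 90 91 92
f 90 92 72
f 91 69 70
f 91 70 92
f 92 70 71
f 92 71 72



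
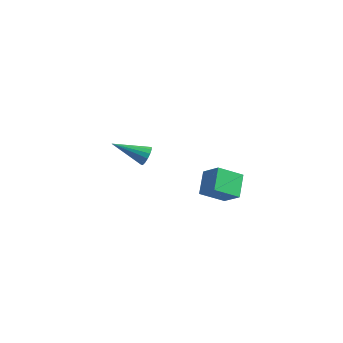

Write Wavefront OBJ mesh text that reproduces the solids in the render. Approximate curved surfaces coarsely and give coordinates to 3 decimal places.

v -2.283 -0.821 -2.356
v -1.934 -1.035 -1.863
v -3.977 -1.579 -1.484
v -2.027 -0.729 -1.776
v -2.188 -0.447 -1.845
v -2.374 -0.266 -2.05
v -2.537 -0.233 -2.337
v -2.631 -0.358 -2.629
v -2.632 -0.607 -2.848
v -2.54 -0.913 -2.935
v -2.379 -1.194 -2.866
v -2.192 -1.375 -2.661
v -2.03 -1.408 -2.374
v -1.935 -1.283 -2.082
v 3.695 -3.16 -1.664
v 2.717 -4.029 -0.852
v 3.282 -2.014 -0.935
v 2.304 -2.883 -0.122
v 4.676 -3.397 -0.738
v 3.698 -4.266 0.075
v 4.263 -2.251 -0.008
v 3.285 -3.12 0.804
f 2 1 4
f 2 4 3
f 4 1 5
f 4 5 3
f 5 1 6
f 5 6 3
f 6 1 7
f 6 7 3
f 7 1 8
f 7 8 3
f 8 1 9
f 8 9 3
f 9 1 10
f 9 10 3
f 10 1 11
f 10 11 3
f 11 1 12
f 11 12 3
f 12 1 13
f 12 13 3
f 13 1 14
f 13 14 3
f 14 1 2
f 14 2 3
f 16 18 15
f 19 16 15
f 15 18 17
f 17 19 15
f 16 22 18
f 20 16 19
f 20 22 16
f 18 22 17
f 21 19 17
f 17 22 21
f 21 20 19
f 22 20 21



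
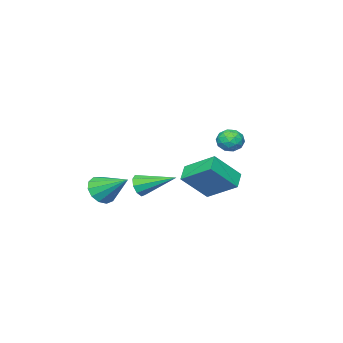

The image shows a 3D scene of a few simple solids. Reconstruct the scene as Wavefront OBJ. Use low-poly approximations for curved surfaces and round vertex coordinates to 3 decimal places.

v 2.085 -2.387 -1.241
v 2.893 -2.479 -0.963
v 1.915 -0.853 -0.239
v 2.918 -2.213 -1.366
v 2.678 -2.001 -1.731
v 2.25 -1.912 -1.939
v 1.769 -1.974 -1.926
v 1.389 -2.167 -1.696
v 1.23 -2.429 -1.321
v 1.342 -2.678 -0.921
v 1.69 -2.835 -0.623
v 2.164 -2.849 -0.521
v 2.612 -2.717 -0.647
v -2.126 -4.061 -2.53
v -1.92 -3.714 -3.102
v -2.914 -2.339 -1.77
v -2.362 -3.888 -3.166
v -2.693 -4.143 -2.932
v -2.759 -4.359 -2.51
v -2.528 -4.436 -2.098
v -2.11 -4.337 -1.887
v -1.699 -4.109 -1.978
v -1.487 -3.858 -2.327
v -1.575 -3.702 -2.771
v -3.253 -2.108 -1.063
v -3.56 -0.439 -0.062
v -4.518 -1.516 -2.438
v -4.825 0.153 -1.437
v -2.475 -1.653 -1.583
v -2.782 0.016 -0.582
v -3.74 -1.061 -2.958
v -4.047 0.608 -1.957
v -1.107 3.394 2.162
v -0.519 3.161 2.447
v -1.541 2.359 2.213
v -0.953 2.126 2.498
v -1.368 2.551 2.857
v -1.1 3.19 2.826
v -0.96 2.33 1.834
v -0.692 2.969 1.803
v -0.428 2.503 2.244
v -0.68 2.64 2.876
v -1.38 2.88 1.784
v -1.632 3.017 2.416
v -0.775 3.368 2.301
v -1.285 2.152 2.359
v -1.529 2.401 2.571
v -1.183 2.264 2.738
v -1.116 3.385 2.523
v -0.771 3.248 2.69
v -1.27 2.89 2.931
v -1.289 2.272 1.97
v -0.944 2.135 2.137
v -0.877 3.256 1.922
v -0.531 3.119 2.089
v -0.79 2.63 1.729
v -0.376 2.845 2.349
v -0.631 2.237 2.378
v -0.635 2.356 1.988
v -0.477 2.732 1.97
v -0.524 2.925 2.72
v -0.779 2.317 2.75
v -1.023 2.566 2.961
v -0.865 2.942 2.943
v -0.47 2.538 2.601
v -1.281 3.203 1.91
v -1.536 2.595 1.94
v -1.195 2.578 1.717
v -1.037 2.954 1.699
v -1.429 3.283 2.282
v -1.684 2.675 2.311
v -1.583 2.788 2.69
v -1.425 3.164 2.672
v -1.59 2.982 2.059
f 2 1 4
f 2 4 3
f 4 1 5
f 4 5 3
f 5 1 6
f 5 6 3
f 6 1 7
f 6 7 3
f 7 1 8
f 7 8 3
f 8 1 9
f 8 9 3
f 9 1 10
f 9 10 3
f 10 1 11
f 10 11 3
f 11 1 12
f 11 12 3
f 12 1 13
f 12 13 3
f 13 1 2
f 13 2 3
f 15 14 17
f 15 17 16
f 17 14 18
f 17 18 16
f 18 14 19
f 18 19 16
f 19 14 20
f 19 20 16
f 20 14 21
f 20 21 16
f 21 14 22
f 21 22 16
f 22 14 23
f 22 23 16
f 23 14 24
f 23 24 16
f 24 14 15
f 24 15 16
f 26 28 25
f 29 26 25
f 25 28 27
f 27 29 25
f 26 32 28
f 30 26 29
f 30 32 26
f 28 32 27
f 31 29 27
f 27 32 31
f 31 30 29
f 32 30 31
f 33 70 49
f 70 44 73
f 49 73 38
f 70 73 49
f 33 49 45
f 49 38 50
f 45 50 34
f 49 50 45
f 33 45 54
f 45 34 55
f 54 55 40
f 45 55 54
f 33 54 66
f 54 40 69
f 66 69 43
f 54 69 66
f 33 66 70
f 66 43 74
f 70 74 44
f 66 74 70
f 34 50 61
f 50 38 64
f 61 64 42
f 50 64 61
f 38 73 51
f 73 44 72
f 51 72 37
f 73 72 51
f 44 74 71
f 74 43 67
f 71 67 35
f 74 67 71
f 43 69 68
f 69 40 56
f 68 56 39
f 69 56 68
f 40 55 60
f 55 34 57
f 60 57 41
f 55 57 60
f 36 62 48
f 62 42 63
f 48 63 37
f 62 63 48
f 36 48 46
f 48 37 47
f 46 47 35
f 48 47 46
f 36 46 53
f 46 35 52
f 53 52 39
f 46 52 53
f 36 53 58
f 53 39 59
f 58 59 41
f 53 59 58
f 36 58 62
f 58 41 65
f 62 65 42
f 58 65 62
f 37 63 51
f 63 42 64
f 51 64 38
f 63 64 51
f 35 47 71
f 47 37 72
f 71 72 44
f 47 72 71
f 39 52 68
f 52 35 67
f 68 67 43
f 52 67 68
f 41 59 60
f 59 39 56
f 60 56 40
f 59 56 60
f 42 65 61
f 65 41 57
f 61 57 34
f 65 57 61



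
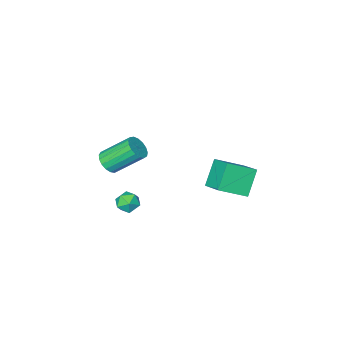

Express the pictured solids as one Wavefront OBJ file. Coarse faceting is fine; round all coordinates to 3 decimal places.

v 1.691 -2.163 -2.638
v 2.341 -1.73 -2.424
v 1.819 -2.89 -1.556
v 2.469 -2.457 -1.342
v 1.734 -2.117 -1.33
v 1.655 -1.668 -1.999
v 2.505 -2.952 -1.981
v 2.426 -2.503 -2.65
v 2.844 -2.218 -2.018
v 2.367 -1.702 -1.615
v 1.793 -2.918 -2.365
v 1.316 -2.402 -1.962
v -4.846 -0.828 -0.808
v -3.238 -1.487 0.032
v -4.61 0.799 0.018
v -3.003 0.14 0.858
v -3.817 -0.22 -2.298
v -2.21 -0.879 -1.458
v -3.582 1.407 -1.472
v -1.974 0.748 -0.632
v 3.871 -1.31 2.962
v 4.295 -1.6 3.562
v 3.034 -0.56 4.958
v 2.609 -0.27 4.358
v 4.469 -1.275 3.477
v 3.208 -0.235 4.873
v 4.506 -0.959 3.274
v 3.244 0.081 4.67
v 4.397 -0.722 2.999
v 3.136 0.318 4.396
v 4.168 -0.62 2.717
v 2.906 0.42 4.113
v 3.87 -0.677 2.49
v 2.609 0.363 3.886
v 3.573 -0.878 2.371
v 2.312 0.162 3.767
v 3.344 -1.178 2.388
v 2.083 -0.138 3.784
v 3.236 -1.509 2.536
v 1.974 -0.469 3.932
v 3.273 -1.794 2.782
v 2.011 -0.754 4.178
v 3.447 -1.968 3.069
v 2.185 -0.928 4.465
v 3.718 -1.991 3.331
v 2.456 -0.951 4.728
v 4.024 -1.859 3.509
v 2.763 -0.819 4.905
f 1 12 6
f 1 6 2
f 1 2 8
f 1 8 11
f 1 11 12
f 2 6 10
f 6 12 5
f 12 11 3
f 11 8 7
f 8 2 9
f 4 10 5
f 4 5 3
f 4 3 7
f 4 7 9
f 4 9 10
f 5 10 6
f 3 5 12
f 7 3 11
f 9 7 8
f 10 9 2
f 14 16 13
f 17 14 13
f 13 16 15
f 15 17 13
f 14 20 16
f 18 14 17
f 18 20 14
f 16 20 15
f 19 17 15
f 15 20 19
f 19 18 17
f 20 18 19
f 22 21 25
f 22 25 23
f 23 25 26
f 23 26 24
f 25 21 27
f 25 27 26
f 26 27 28
f 26 28 24
f 27 21 29
f 27 29 28
f 28 29 30
f 28 30 24
f 29 21 31
f 29 31 30
f 30 31 32
f 30 32 24
f 31 21 33
f 31 33 32
f 32 33 34
f 32 34 24
f 33 21 35
f 33 35 34
f 34 35 36
f 34 36 24
f 35 21 37
f 35 37 36
f 36 37 38
f 36 38 24
f 37 21 39
f 37 39 38
f 38 39 40
f 38 40 24
f 39 21 41
f 39 41 40
f 40 41 42
f 40 42 24
f 41 21 43
f 41 43 42
f 42 43 44
f 42 44 24
f 43 21 45
f 43 45 44
f 44 45 46
f 44 46 24
f 45 21 47
f 45 47 46
f 46 47 48
f 46 48 24
f 47 21 22
f 47 22 48
f 48 22 23
f 48 23 24



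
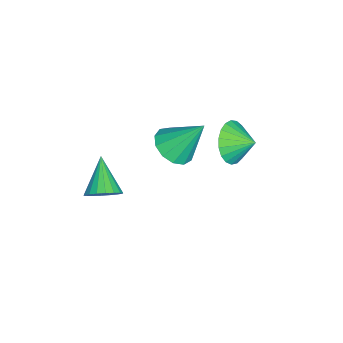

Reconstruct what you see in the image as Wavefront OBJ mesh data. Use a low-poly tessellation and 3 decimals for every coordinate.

v 4.106 -2.378 -1.18
v 4.535 -2.171 -0.562
v 2.774 -2.782 -0.12
v 4.376 -1.875 -0.649
v 4.164 -1.678 -0.841
v 3.941 -1.62 -1.1
v 3.75 -1.713 -1.375
v 3.629 -1.937 -1.611
v 3.604 -2.248 -1.762
v 3.677 -2.586 -1.798
v 3.836 -2.882 -1.711
v 4.048 -3.078 -1.519
v 4.272 -3.136 -1.26
v 4.463 -3.044 -0.985
v 4.583 -2.82 -0.749
v 4.609 -2.509 -0.598
v -0.063 1.988 -1.116
v 0.737 2.098 -1.788
v 0.183 2.972 -0.664
v 0.408 2.281 -2.008
v -0.003 2.414 -2.074
v -0.424 2.473 -1.975
v -0.782 2.449 -1.727
v -1.016 2.344 -1.373
v -1.086 2.179 -0.975
v -0.978 1.98 -0.602
v -0.712 1.783 -0.317
v -0.334 1.621 -0.171
v 0.091 1.523 -0.188
v 0.49 1.505 -0.365
v 0.793 1.571 -0.673
v 0.948 1.709 -1.057
v 0.928 1.895 -1.451
v -1.152 -0.676 -3.148
v -0.203 -0.964 -2.912
v -1.188 0.596 -1.452
v -0.153 -0.505 -3.255
v -0.42 -0.101 -3.564
v -0.92 0.121 -3.741
v -1.494 0.089 -3.729
v -1.959 -0.185 -3.533
v -2.168 -0.615 -3.214
v -2.055 -1.065 -2.875
v -1.655 -1.391 -2.622
v -1.096 -1.49 -2.536
v -0.554 -1.331 -2.644
f 2 1 4
f 2 4 3
f 4 1 5
f 4 5 3
f 5 1 6
f 5 6 3
f 6 1 7
f 6 7 3
f 7 1 8
f 7 8 3
f 8 1 9
f 8 9 3
f 9 1 10
f 9 10 3
f 10 1 11
f 10 11 3
f 11 1 12
f 11 12 3
f 12 1 13
f 12 13 3
f 13 1 14
f 13 14 3
f 14 1 15
f 14 15 3
f 15 1 16
f 15 16 3
f 16 1 2
f 16 2 3
f 18 17 20
f 18 20 19
f 20 17 21
f 20 21 19
f 21 17 22
f 21 22 19
f 22 17 23
f 22 23 19
f 23 17 24
f 23 24 19
f 24 17 25
f 24 25 19
f 25 17 26
f 25 26 19
f 26 17 27
f 26 27 19
f 27 17 28
f 27 28 19
f 28 17 29
f 28 29 19
f 29 17 30
f 29 30 19
f 30 17 31
f 30 31 19
f 31 17 32
f 31 32 19
f 32 17 33
f 32 33 19
f 33 17 18
f 33 18 19
f 35 34 37
f 35 37 36
f 37 34 38
f 37 38 36
f 38 34 39
f 38 39 36
f 39 34 40
f 39 40 36
f 40 34 41
f 40 41 36
f 41 34 42
f 41 42 36
f 42 34 43
f 42 43 36
f 43 34 44
f 43 44 36
f 44 34 45
f 44 45 36
f 45 34 46
f 45 46 36
f 46 34 35
f 46 35 36



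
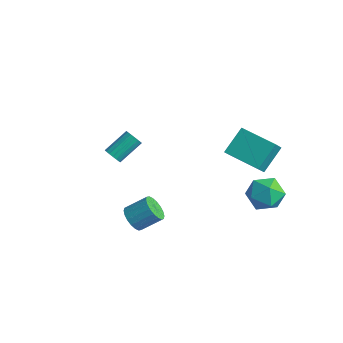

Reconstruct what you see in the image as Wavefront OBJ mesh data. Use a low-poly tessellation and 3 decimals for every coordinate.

v -3.306 -1.612 -2.776
v -3.039 -1.368 -3.19
v -2.887 -0.024 -2.298
v -3.154 -0.268 -1.884
v -3.291 -1.309 -3.235
v -3.14 0.035 -2.343
v -3.547 -1.32 -3.175
v -3.396 0.024 -2.283
v -3.748 -1.398 -3.023
v -3.596 -0.054 -2.131
v -3.848 -1.525 -2.815
v -3.696 -0.181 -1.923
v -3.823 -1.672 -2.598
v -3.671 -0.328 -1.706
v -3.68 -1.805 -2.422
v -3.528 -0.461 -1.53
v -3.451 -1.894 -2.326
v -3.299 -0.55 -1.435
v -3.189 -1.918 -2.334
v -3.037 -0.574 -1.443
v -2.954 -1.872 -2.443
v -2.802 -0.528 -1.552
v -2.799 -1.767 -2.628
v -2.647 -0.423 -1.737
v -2.761 -1.626 -2.847
v -2.609 -0.282 -1.956
v -2.847 -1.482 -3.05
v -2.695 -0.138 -2.158
v 3.179 2.819 -4.657
v 3.656 3.633 -4.045
v 3.684 1.587 -3.415
v 4.161 2.401 -2.803
v 3.042 2.356 -2.902
v 2.729 3.117 -3.67
v 4.611 2.103 -3.79
v 4.298 2.864 -4.558
v 4.541 3.19 -3.509
v 3.572 3.346 -2.96
v 3.768 1.874 -4.5
v 2.799 2.03 -3.951
v 2.408 0.877 -0.162
v 2.283 2.169 0.936
v 2.137 1.546 -0.979
v 2.013 2.838 0.119
v 4.407 1.322 -0.459
v 4.283 2.614 0.639
v 4.137 1.991 -1.276
v 4.012 3.283 -0.178
v 1.173 -4.099 -3.303
v 1.841 -4.297 -3.631
v 2.494 -3.4 -2.846
v 1.827 -3.201 -2.517
v 1.73 -4.042 -3.831
v 2.384 -3.144 -3.046
v 1.509 -3.798 -3.927
v 2.163 -2.9 -3.141
v 1.222 -3.613 -3.898
v 1.876 -2.716 -3.113
v 0.925 -3.525 -3.752
v 1.579 -2.627 -2.966
v 0.677 -3.55 -3.517
v 1.331 -2.653 -2.731
v 0.527 -3.684 -3.239
v 1.181 -2.787 -2.454
v 0.506 -3.9 -2.974
v 1.159 -3.003 -2.189
v 0.616 -4.156 -2.774
v 1.27 -3.258 -1.989
v 0.837 -4.4 -2.679
v 1.491 -3.502 -1.893
v 1.124 -4.584 -2.707
v 1.778 -3.687 -1.922
v 1.421 -4.673 -2.854
v 2.075 -3.775 -2.068
v 1.669 -4.647 -3.089
v 2.323 -3.75 -2.303
v 1.819 -4.513 -3.366
v 2.473 -3.616 -2.581
f 2 1 5
f 2 5 3
f 3 5 6
f 3 6 4
f 5 1 7
f 5 7 6
f 6 7 8
f 6 8 4
f 7 1 9
f 7 9 8
f 8 9 10
f 8 10 4
f 9 1 11
f 9 11 10
f 10 11 12
f 10 12 4
f 11 1 13
f 11 13 12
f 12 13 14
f 12 14 4
f 13 1 15
f 13 15 14
f 14 15 16
f 14 16 4
f 15 1 17
f 15 17 16
f 16 17 18
f 16 18 4
f 17 1 19
f 17 19 18
f 18 19 20
f 18 20 4
f 19 1 21
f 19 21 20
f 20 21 22
f 20 22 4
f 21 1 23
f 21 23 22
f 22 23 24
f 22 24 4
f 23 1 25
f 23 25 24
f 24 25 26
f 24 26 4
f 25 1 27
f 25 27 26
f 26 27 28
f 26 28 4
f 27 1 2
f 27 2 28
f 28 2 3
f 28 3 4
f 29 40 34
f 29 34 30
f 29 30 36
f 29 36 39
f 29 39 40
f 30 34 38
f 34 40 33
f 40 39 31
f 39 36 35
f 36 30 37
f 32 38 33
f 32 33 31
f 32 31 35
f 32 35 37
f 32 37 38
f 33 38 34
f 31 33 40
f 35 31 39
f 37 35 36
f 38 37 30
f 42 44 41
f 45 42 41
f 41 44 43
f 43 45 41
f 42 48 44
f 46 42 45
f 46 48 42
f 44 48 43
f 47 45 43
f 43 48 47
f 47 46 45
f 48 46 47
f 50 49 53
f 50 53 51
f 51 53 54
f 51 54 52
f 53 49 55
f 53 55 54
f 54 55 56
f 54 56 52
f 55 49 57
f 55 57 56
f 56 57 58
f 56 58 52
f 57 49 59
f 57 59 58
f 58 59 60
f 58 60 52
f 59 49 61
f 59 61 60
f 60 61 62
f 60 62 52
f 61 49 63
f 61 63 62
f 62 63 64
f 62 64 52
f 63 49 65
f 63 65 64
f 64 65 66
f 64 66 52
f 65 49 67
f 65 67 66
f 66 67 68
f 66 68 52
f 67 49 69
f 67 69 68
f 68 69 70
f 68 70 52
f 69 49 71
f 69 71 70
f 70 71 72
f 70 72 52
f 71 49 73
f 71 73 72
f 72 73 74
f 72 74 52
f 73 49 75
f 73 75 74
f 74 75 76
f 74 76 52
f 75 49 77
f 75 77 76
f 76 77 78
f 76 78 52
f 77 49 50
f 77 50 78
f 78 50 51
f 78 51 52



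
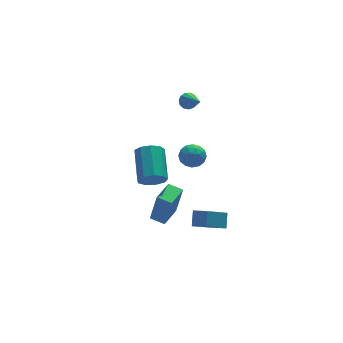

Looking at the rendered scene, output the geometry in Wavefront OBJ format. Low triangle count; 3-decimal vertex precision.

v 1.274 -3.147 -2.347
v -0.181 -3.927 -1.065
v 1.566 -2.532 -1.642
v 0.111 -3.312 -0.36
v 1.849 -3.748 -2.06
v 0.394 -4.528 -0.778
v 2.141 -3.133 -1.355
v 0.686 -3.913 -0.073
v -2.088 -2.725 -0.825
v -1.782 -2.962 1.055
v -1.078 -1.713 -0.862
v -0.773 -1.95 1.019
v -1.487 -3.33 -0.999
v -1.182 -3.567 0.882
v -0.478 -2.318 -1.035
v -0.172 -2.555 0.845
v 2.629 4.245 2.271
v 3.1 4.113 1.978
v 2.811 2.815 3.209
v 3.196 4.29 2.229
v 3.111 4.452 2.493
v 2.874 4.549 2.686
v 2.559 4.549 2.748
v 2.266 4.453 2.658
v 2.088 4.29 2.445
v 2.082 4.114 2.177
v 2.25 3.979 1.939
v 2.538 3.928 1.806
v 2.855 3.978 1.821
v -1.797 -2.31 1.936
v -1.494 -2.016 1.232
v -1.041 -0.257 2.161
v -1.343 -0.55 2.864
v -2.04 -1.896 1.271
v -1.587 -0.137 2.2
v -2.473 -1.969 1.621
v -2.02 -0.21 2.549
v -2.589 -2.202 2.118
v -2.136 -0.443 3.046
v -2.334 -2.485 2.53
v -1.881 -0.726 3.458
v -1.828 -2.686 2.664
v -1.375 -0.927 3.592
v -1.307 -2.711 2.457
v -0.854 -0.952 3.385
v -1.015 -2.548 2.006
v -0.562 -0.789 2.935
v -1.089 -2.274 1.523
v -0.636 -0.515 2.451
v 2.065 3.874 -1.548
v 2.884 4.008 -1.687
v 2.216 2.572 -1.913
v 3.035 2.706 -2.052
v 2.733 2.722 -1.267
v 2.64 3.527 -1.041
v 2.46 3.053 -2.559
v 2.367 3.858 -2.333
v 3.128 3.501 -2.312
v 3.297 3.296 -1.513
v 1.803 3.284 -2.087
v 1.972 3.079 -1.288
v 2.461 4.055 -1.585
v 2.639 2.525 -2.015
v 2.461 2.534 -1.554
v 2.943 2.613 -1.635
v 2.318 3.773 -1.206
v 2.799 3.851 -1.287
v 2.711 3.095 -1.041
v 2.301 2.729 -2.313
v 2.782 2.807 -2.394
v 2.157 3.967 -1.965
v 2.639 4.046 -2.046
v 2.389 3.485 -2.559
v 3.086 3.836 -2.034
v 3.175 3.07 -2.249
v 2.837 3.275 -2.547
v 2.782 3.748 -2.414
v 3.185 3.716 -1.565
v 3.274 2.95 -1.78
v 3.097 2.96 -1.318
v 3.042 3.433 -1.185
v 3.329 3.417 -1.932
v 1.826 3.63 -1.82
v 1.915 2.864 -2.035
v 2.058 3.147 -2.415
v 2.003 3.62 -2.282
v 1.925 3.51 -1.351
v 2.014 2.744 -1.566
v 2.318 2.832 -1.186
v 2.263 3.305 -1.053
v 1.771 3.163 -1.668
f 2 4 1
f 5 2 1
f 1 4 3
f 3 5 1
f 2 8 4
f 6 2 5
f 6 8 2
f 4 8 3
f 7 5 3
f 3 8 7
f 7 6 5
f 8 6 7
f 10 12 9
f 13 10 9
f 9 12 11
f 11 13 9
f 10 16 12
f 14 10 13
f 14 16 10
f 12 16 11
f 15 13 11
f 11 16 15
f 15 14 13
f 16 14 15
f 18 17 20
f 18 20 19
f 20 17 21
f 20 21 19
f 21 17 22
f 21 22 19
f 22 17 23
f 22 23 19
f 23 17 24
f 23 24 19
f 24 17 25
f 24 25 19
f 25 17 26
f 25 26 19
f 26 17 27
f 26 27 19
f 27 17 28
f 27 28 19
f 28 17 29
f 28 29 19
f 29 17 18
f 29 18 19
f 31 30 34
f 31 34 32
f 32 34 35
f 32 35 33
f 34 30 36
f 34 36 35
f 35 36 37
f 35 37 33
f 36 30 38
f 36 38 37
f 37 38 39
f 37 39 33
f 38 30 40
f 38 40 39
f 39 40 41
f 39 41 33
f 40 30 42
f 40 42 41
f 41 42 43
f 41 43 33
f 42 30 44
f 42 44 43
f 43 44 45
f 43 45 33
f 44 30 46
f 44 46 45
f 45 46 47
f 45 47 33
f 46 30 48
f 46 48 47
f 47 48 49
f 47 49 33
f 48 30 31
f 48 31 49
f 49 31 32
f 49 32 33
f 50 87 66
f 87 61 90
f 66 90 55
f 87 90 66
f 50 66 62
f 66 55 67
f 62 67 51
f 66 67 62
f 50 62 71
f 62 51 72
f 71 72 57
f 62 72 71
f 50 71 83
f 71 57 86
f 83 86 60
f 71 86 83
f 50 83 87
f 83 60 91
f 87 91 61
f 83 91 87
f 51 67 78
f 67 55 81
f 78 81 59
f 67 81 78
f 55 90 68
f 90 61 89
f 68 89 54
f 90 89 68
f 61 91 88
f 91 60 84
f 88 84 52
f 91 84 88
f 60 86 85
f 86 57 73
f 85 73 56
f 86 73 85
f 57 72 77
f 72 51 74
f 77 74 58
f 72 74 77
f 53 79 65
f 79 59 80
f 65 80 54
f 79 80 65
f 53 65 63
f 65 54 64
f 63 64 52
f 65 64 63
f 53 63 70
f 63 52 69
f 70 69 56
f 63 69 70
f 53 70 75
f 70 56 76
f 75 76 58
f 70 76 75
f 53 75 79
f 75 58 82
f 79 82 59
f 75 82 79
f 54 80 68
f 80 59 81
f 68 81 55
f 80 81 68
f 52 64 88
f 64 54 89
f 88 89 61
f 64 89 88
f 56 69 85
f 69 52 84
f 85 84 60
f 69 84 85
f 58 76 77
f 76 56 73
f 77 73 57
f 76 73 77
f 59 82 78
f 82 58 74
f 78 74 51
f 82 74 78



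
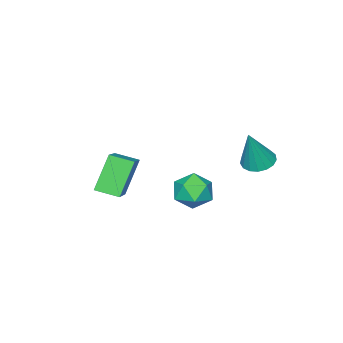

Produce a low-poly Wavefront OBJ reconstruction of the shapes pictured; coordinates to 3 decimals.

v 0.902 -4.827 1.433
v 2.403 -3.674 2.494
v 0.422 -3.974 1.186
v 1.923 -2.821 2.247
v 1.837 -4.719 -0.007
v 3.338 -3.566 1.054
v 1.357 -3.866 -0.254
v 2.858 -2.713 0.807
v 0.773 -0.266 1.506
v 1.396 -0.875 1.557
v 0.244 -0.905 0.363
v 0.867 -1.514 0.414
v 0.239 -1.48 1.02
v 0.566 -1.085 1.726
v 1.074 -0.695 0.194
v 1.401 -0.3 0.9
v 1.582 -1.14 0.746
v 1.066 -1.625 1.257
v 0.574 -0.155 0.663
v 0.058 -0.64 1.174
v -0.988 0.712 2.457
v -0.377 0.495 2.221
v -0.332 0.748 4.123
v -0.355 0.824 2.206
v -0.478 1.128 2.248
v -0.718 1.336 2.338
v -1.02 1.402 2.455
v -1.314 1.309 2.573
v -1.534 1.08 2.665
v -1.628 0.767 2.708
v -1.576 0.441 2.695
v -1.389 0.177 2.627
v -1.11 0.036 2.52
v -0.804 0.05 2.399
v -0.539 0.215 2.291
f 2 4 1
f 5 2 1
f 1 4 3
f 3 5 1
f 2 8 4
f 6 2 5
f 6 8 2
f 4 8 3
f 7 5 3
f 3 8 7
f 7 6 5
f 8 6 7
f 9 20 14
f 9 14 10
f 9 10 16
f 9 16 19
f 9 19 20
f 10 14 18
f 14 20 13
f 20 19 11
f 19 16 15
f 16 10 17
f 12 18 13
f 12 13 11
f 12 11 15
f 12 15 17
f 12 17 18
f 13 18 14
f 11 13 20
f 15 11 19
f 17 15 16
f 18 17 10
f 22 21 24
f 22 24 23
f 24 21 25
f 24 25 23
f 25 21 26
f 25 26 23
f 26 21 27
f 26 27 23
f 27 21 28
f 27 28 23
f 28 21 29
f 28 29 23
f 29 21 30
f 29 30 23
f 30 21 31
f 30 31 23
f 31 21 32
f 31 32 23
f 32 21 33
f 32 33 23
f 33 21 34
f 33 34 23
f 34 21 35
f 34 35 23
f 35 21 22
f 35 22 23



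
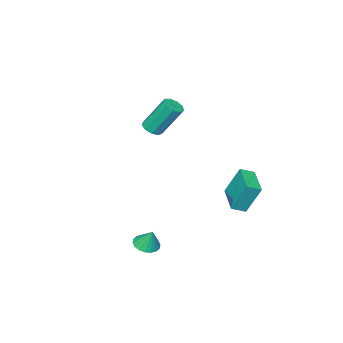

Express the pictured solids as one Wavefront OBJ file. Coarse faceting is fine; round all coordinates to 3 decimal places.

v -1.024 -2.623 2.555
v -0.431 -2.528 2.71
v -1.043 -1.602 4.481
v -1.636 -1.697 4.325
v -0.577 -2.198 2.487
v -1.19 -1.272 4.258
v -0.933 -2.067 2.296
v -1.545 -1.141 4.066
v -1.33 -2.196 2.225
v -1.943 -1.27 3.996
v -1.585 -2.525 2.309
v -2.197 -1.599 4.08
v -1.577 -2.9 2.508
v -2.189 -1.974 4.279
v -1.31 -3.145 2.728
v -1.922 -2.219 4.499
v -0.909 -3.146 2.868
v -1.522 -2.22 4.638
v -0.562 -2.902 2.86
v -1.174 -1.976 4.631
v 3.178 1.264 -2.477
v 3.867 1.149 -2.431
v 3.182 1.696 -1.443
v 3.852 1.436 -2.551
v 3.704 1.689 -2.656
v 3.452 1.858 -2.726
v 3.145 1.909 -2.746
v 2.845 1.832 -2.713
v 2.611 1.643 -2.633
v 2.489 1.379 -2.522
v 2.504 1.092 -2.402
v 2.652 0.839 -2.297
v 2.904 0.67 -2.227
v 3.211 0.619 -2.207
v 3.511 0.696 -2.24
v 3.745 0.885 -2.32
v -4.084 0.638 -2.219
v -4.517 1.289 -0.52
v -3.05 2.083 -2.508
v -3.483 2.733 -0.809
v -3.417 0.227 -1.891
v -3.85 0.877 -0.192
v -2.383 1.671 -2.18
v -2.816 2.322 -0.481
f 2 1 5
f 2 5 3
f 3 5 6
f 3 6 4
f 5 1 7
f 5 7 6
f 6 7 8
f 6 8 4
f 7 1 9
f 7 9 8
f 8 9 10
f 8 10 4
f 9 1 11
f 9 11 10
f 10 11 12
f 10 12 4
f 11 1 13
f 11 13 12
f 12 13 14
f 12 14 4
f 13 1 15
f 13 15 14
f 14 15 16
f 14 16 4
f 15 1 17
f 15 17 16
f 16 17 18
f 16 18 4
f 17 1 19
f 17 19 18
f 18 19 20
f 18 20 4
f 19 1 2
f 19 2 20
f 20 2 3
f 20 3 4
f 22 21 24
f 22 24 23
f 24 21 25
f 24 25 23
f 25 21 26
f 25 26 23
f 26 21 27
f 26 27 23
f 27 21 28
f 27 28 23
f 28 21 29
f 28 29 23
f 29 21 30
f 29 30 23
f 30 21 31
f 30 31 23
f 31 21 32
f 31 32 23
f 32 21 33
f 32 33 23
f 33 21 34
f 33 34 23
f 34 21 35
f 34 35 23
f 35 21 36
f 35 36 23
f 36 21 22
f 36 22 23
f 38 40 37
f 41 38 37
f 37 40 39
f 39 41 37
f 38 44 40
f 42 38 41
f 42 44 38
f 40 44 39
f 43 41 39
f 39 44 43
f 43 42 41
f 44 42 43



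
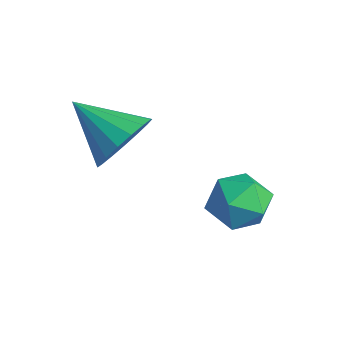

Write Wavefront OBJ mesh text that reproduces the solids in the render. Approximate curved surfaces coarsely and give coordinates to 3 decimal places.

v 0.145 2.674 -0.657
v 1.059 2.987 -1.044
v 0.441 1.113 -1.216
v 1.355 1.426 -1.603
v 1.216 1.377 -0.573
v 1.033 2.342 -0.227
v 0.467 1.758 -2.033
v 0.284 2.723 -1.687
v 1.259 2.42 -1.894
v 1.721 2.185 -0.992
v -0.221 1.915 -1.268
v 0.241 1.68 -0.366
v -0.888 -0.593 1.44
v -0.448 -0.274 2.373
v -2.432 -1.327 2.42
v -0.733 0.131 2.226
v -1.054 0.37 1.899
v -1.337 0.388 1.467
v -1.517 0.182 1.029
v -1.553 -0.202 0.685
v -1.437 -0.676 0.514
v -1.195 -1.131 0.555
v -0.882 -1.462 0.799
v -0.571 -1.595 1.19
v -0.333 -1.498 1.638
v -0.221 -1.194 2.041
v -0.263 -0.752 2.306
f 1 12 6
f 1 6 2
f 1 2 8
f 1 8 11
f 1 11 12
f 2 6 10
f 6 12 5
f 12 11 3
f 11 8 7
f 8 2 9
f 4 10 5
f 4 5 3
f 4 3 7
f 4 7 9
f 4 9 10
f 5 10 6
f 3 5 12
f 7 3 11
f 9 7 8
f 10 9 2
f 14 13 16
f 14 16 15
f 16 13 17
f 16 17 15
f 17 13 18
f 17 18 15
f 18 13 19
f 18 19 15
f 19 13 20
f 19 20 15
f 20 13 21
f 20 21 15
f 21 13 22
f 21 22 15
f 22 13 23
f 22 23 15
f 23 13 24
f 23 24 15
f 24 13 25
f 24 25 15
f 25 13 26
f 25 26 15
f 26 13 27
f 26 27 15
f 27 13 14
f 27 14 15



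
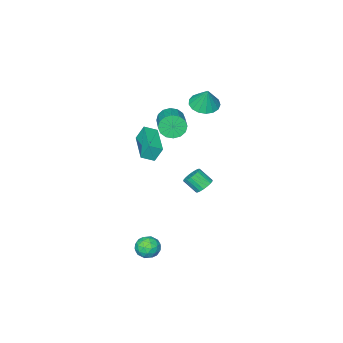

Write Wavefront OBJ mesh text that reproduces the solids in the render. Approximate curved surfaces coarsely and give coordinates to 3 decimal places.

v 3.261 2.692 -3.839
v 3.764 3.257 -3.798
v 3.976 2.003 -3.122
v 4.479 2.568 -3.081
v 3.805 2.636 -2.743
v 3.363 3.062 -3.187
v 4.377 2.198 -3.733
v 3.935 2.624 -4.177
v 4.454 2.951 -3.733
v 4.1 3.222 -3.121
v 3.64 2.038 -3.799
v 3.286 2.309 -3.187
v 3.45 3.035 -3.882
v 4.29 2.225 -3.038
v 3.894 2.265 -2.84
v 4.19 2.597 -2.816
v 3.214 2.92 -3.522
v 3.51 3.252 -3.498
v 3.534 2.888 -2.878
v 4.23 2.008 -3.422
v 4.526 2.34 -3.398
v 3.55 2.663 -4.104
v 3.846 2.995 -4.08
v 4.206 2.372 -4.042
v 4.151 3.187 -3.819
v 4.571 2.782 -3.398
v 4.511 2.565 -3.781
v 4.251 2.815 -4.042
v 3.943 3.346 -3.46
v 4.363 2.941 -3.038
v 3.967 2.982 -2.839
v 3.707 3.232 -3.1
v 4.348 3.167 -3.421
v 3.377 2.319 -3.882
v 3.797 1.914 -3.46
v 4.033 2.028 -3.82
v 3.773 2.278 -4.081
v 3.169 2.478 -3.522
v 3.589 2.073 -3.101
v 3.489 2.445 -2.878
v 3.229 2.695 -3.139
v 3.392 2.093 -3.499
v -0.874 -1.136 2.691
v -0.434 -1.175 2.036
v 0.713 0.356 2.713
v 0.274 0.396 3.369
v -0.734 -0.912 1.947
v 0.414 0.62 2.624
v -1.071 -0.708 2.057
v 0.077 0.824 2.734
v -1.355 -0.619 2.337
v -0.207 0.913 3.014
v -1.51 -0.668 2.712
v -0.363 0.863 3.39
v -1.495 -0.843 3.082
v -0.347 0.689 3.759
v -1.313 -1.096 3.347
v -0.166 0.435 4.024
v -1.014 -1.36 3.436
v 0.134 0.172 4.113
v -0.677 -1.564 3.326
v 0.471 -0.032 4.003
v -0.393 -1.653 3.046
v 0.755 -0.121 3.723
v -0.237 -1.603 2.67
v 0.91 -0.072 3.348
v -0.253 -1.429 2.301
v 0.895 0.103 2.978
v -0.27 -2.263 0.577
v -0.617 -1.973 1.503
v 0.852 -0.446 0.429
v 0.505 -0.157 1.355
v 0.395 -2.643 0.945
v 0.048 -2.354 1.871
v 1.517 -0.827 0.797
v 1.17 -0.537 1.723
v -3.695 -1.586 2.596
v -2.802 -1.598 2.486
v -3.525 -1.114 3.924
v -2.916 -1.202 2.359
v -3.209 -0.895 2.287
v -3.613 -0.745 2.286
v -4.036 -0.789 2.356
v -4.381 -1.015 2.481
v -4.569 -1.372 2.632
v -4.556 -1.778 2.775
v -4.347 -2.14 2.877
v -3.988 -2.376 2.914
v -3.562 -2.43 2.879
v -3.167 -2.291 2.779
v -2.892 -1.991 2.637
v -2.26 0.116 -2.823
v -1.941 -0.188 -3.259
v -1.581 -0.88 -2.513
v -1.9 -0.576 -2.077
v -1.76 0.001 -3.171
v -1.4 -0.692 -2.425
v -1.678 0.213 -3.014
v -1.318 -0.48 -2.268
v -1.711 0.405 -2.819
v -1.352 -0.287 -2.073
v -1.853 0.541 -2.625
v -1.494 -0.152 -1.879
v -2.076 0.592 -2.47
v -1.716 -0.101 -1.724
v -2.335 0.549 -2.385
v -1.975 -0.144 -1.639
v -2.579 0.42 -2.387
v -2.219 -0.272 -1.641
v -2.76 0.232 -2.475
v -2.4 -0.461 -1.729
v -2.842 0.02 -2.632
v -2.482 -0.673 -1.886
v -2.808 -0.173 -2.827
v -2.449 -0.865 -2.081
v -2.666 -0.308 -3.021
v -2.307 -1.001 -2.275
v -2.444 -0.359 -3.176
v -2.084 -1.052 -2.43
v -2.185 -0.316 -3.261
v -1.825 -1.009 -2.515
f 1 38 17
f 38 12 41
f 17 41 6
f 38 41 17
f 1 17 13
f 17 6 18
f 13 18 2
f 17 18 13
f 1 13 22
f 13 2 23
f 22 23 8
f 13 23 22
f 1 22 34
f 22 8 37
f 34 37 11
f 22 37 34
f 1 34 38
f 34 11 42
f 38 42 12
f 34 42 38
f 2 18 29
f 18 6 32
f 29 32 10
f 18 32 29
f 6 41 19
f 41 12 40
f 19 40 5
f 41 40 19
f 12 42 39
f 42 11 35
f 39 35 3
f 42 35 39
f 11 37 36
f 37 8 24
f 36 24 7
f 37 24 36
f 8 23 28
f 23 2 25
f 28 25 9
f 23 25 28
f 4 30 16
f 30 10 31
f 16 31 5
f 30 31 16
f 4 16 14
f 16 5 15
f 14 15 3
f 16 15 14
f 4 14 21
f 14 3 20
f 21 20 7
f 14 20 21
f 4 21 26
f 21 7 27
f 26 27 9
f 21 27 26
f 4 26 30
f 26 9 33
f 30 33 10
f 26 33 30
f 5 31 19
f 31 10 32
f 19 32 6
f 31 32 19
f 3 15 39
f 15 5 40
f 39 40 12
f 15 40 39
f 7 20 36
f 20 3 35
f 36 35 11
f 20 35 36
f 9 27 28
f 27 7 24
f 28 24 8
f 27 24 28
f 10 33 29
f 33 9 25
f 29 25 2
f 33 25 29
f 44 43 47
f 44 47 45
f 45 47 48
f 45 48 46
f 47 43 49
f 47 49 48
f 48 49 50
f 48 50 46
f 49 43 51
f 49 51 50
f 50 51 52
f 50 52 46
f 51 43 53
f 51 53 52
f 52 53 54
f 52 54 46
f 53 43 55
f 53 55 54
f 54 55 56
f 54 56 46
f 55 43 57
f 55 57 56
f 56 57 58
f 56 58 46
f 57 43 59
f 57 59 58
f 58 59 60
f 58 60 46
f 59 43 61
f 59 61 60
f 60 61 62
f 60 62 46
f 61 43 63
f 61 63 62
f 62 63 64
f 62 64 46
f 63 43 65
f 63 65 64
f 64 65 66
f 64 66 46
f 65 43 67
f 65 67 66
f 66 67 68
f 66 68 46
f 67 43 44
f 67 44 68
f 68 44 45
f 68 45 46
f 70 72 69
f 73 70 69
f 69 72 71
f 71 73 69
f 70 76 72
f 74 70 73
f 74 76 70
f 72 76 71
f 75 73 71
f 71 76 75
f 75 74 73
f 76 74 75
f 78 77 80
f 78 80 79
f 80 77 81
f 80 81 79
f 81 77 82
f 81 82 79
f 82 77 83
f 82 83 79
f 83 77 84
f 83 84 79
f 84 77 85
f 84 85 79
f 85 77 86
f 85 86 79
f 86 77 87
f 86 87 79
f 87 77 88
f 87 88 79
f 88 77 89
f 88 89 79
f 89 77 90
f 89 90 79
f 90 77 91
f 90 91 79
f 91 77 78
f 91 78 79
f 93 92 96
f 93 96 94
f 94 96 97
f 94 97 95
f 96 92 98
f 96 98 97
f 97 98 99
f 97 99 95
f 98 92 100
f 98 100 99
f 99 100 101
f 99 101 95
f 100 92 102
f 100 102 101
f 101 102 103
f 101 103 95
f 102 92 104
f 102 104 103
f 103 104 105
f 103 105 95
f 104 92 106
f 104 106 105
f 105 106 107
f 105 107 95
f 106 92 108
f 106 108 107
f 107 108 109
f 107 109 95
f 108 92 110
f 108 110 109
f 109 110 111
f 109 111 95
f 110 92 112
f 110 112 111
f 111 112 113
f 111 113 95
f 112 92 114
f 112 114 113
f 113 114 115
f 113 115 95
f 114 92 116
f 114 116 115
f 115 116 117
f 115 117 95
f 116 92 118
f 116 118 117
f 117 118 119
f 117 119 95
f 118 92 120
f 118 120 119
f 119 120 121
f 119 121 95
f 120 92 93
f 120 93 121
f 121 93 94
f 121 94 95

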